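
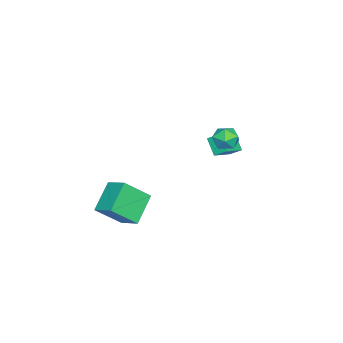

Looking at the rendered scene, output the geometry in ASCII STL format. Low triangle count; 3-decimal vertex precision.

solid 
facet normal -0.493 -0.501 0.712
outer loop
vertex -2.373 0.46 -0.346
vertex -3.748 0.88 -1.002
vertex -2.358 -0.216 -0.811
endloop
endfacet
facet normal 0.870 -0.266 0.415
outer loop
vertex -1.772 0.38 -1.658
vertex -2.373 0.46 -0.346
vertex -2.358 -0.216 -0.811
endloop
endfacet
facet normal -0.493 -0.501 0.712
outer loop
vertex -2.358 -0.216 -0.811
vertex -3.748 0.88 -1.002
vertex -3.733 0.204 -1.467
endloop
endfacet
facet normal 0.019 -0.824 -0.567
outer loop
vertex -3.733 0.204 -1.467
vertex -1.772 0.38 -1.658
vertex -2.358 -0.216 -0.811
endloop
endfacet
facet normal -0.019 0.824 0.567
outer loop
vertex -2.373 0.46 -0.346
vertex -3.162 1.476 -1.849
vertex -3.748 0.88 -1.002
endloop
endfacet
facet normal 0.870 -0.266 0.415
outer loop
vertex -1.787 1.056 -1.193
vertex -2.373 0.46 -0.346
vertex -1.772 0.38 -1.658
endloop
endfacet
facet normal -0.019 0.824 0.567
outer loop
vertex -1.787 1.056 -1.193
vertex -3.162 1.476 -1.849
vertex -2.373 0.46 -0.346
endloop
endfacet
facet normal -0.870 0.266 -0.415
outer loop
vertex -3.748 0.88 -1.002
vertex -3.162 1.476 -1.849
vertex -3.733 0.204 -1.467
endloop
endfacet
facet normal 0.019 -0.824 -0.567
outer loop
vertex -3.147 0.8 -2.314
vertex -1.772 0.38 -1.658
vertex -3.733 0.204 -1.467
endloop
endfacet
facet normal -0.870 0.266 -0.415
outer loop
vertex -3.733 0.204 -1.467
vertex -3.162 1.476 -1.849
vertex -3.147 0.8 -2.314
endloop
endfacet
facet normal 0.493 0.501 -0.712
outer loop
vertex -3.147 0.8 -2.314
vertex -1.787 1.056 -1.193
vertex -1.772 0.38 -1.658
endloop
endfacet
facet normal 0.493 0.501 -0.712
outer loop
vertex -3.162 1.476 -1.849
vertex -1.787 1.056 -1.193
vertex -3.147 0.8 -2.314
endloop
endfacet
facet normal -0.009 0.986 -0.164
outer loop
vertex -0.059 2.026 0.353
vertex -0.869 2.04 0.484
vertex -0.35 2.149 1.11
endloop
endfacet
facet normal 0.616 0.780 0.110
outer loop
vertex -0.059 2.026 0.353
vertex -0.35 2.149 1.11
vertex 0.295 1.656 0.993
endloop
endfacet
facet normal 0.898 0.292 -0.328
outer loop
vertex -0.059 2.026 0.353
vertex 0.295 1.656 0.993
vertex 0.175 1.242 0.295
endloop
endfacet
facet normal 0.448 0.198 -0.872
outer loop
vertex -0.059 2.026 0.353
vertex 0.175 1.242 0.295
vertex -0.544 1.48 -0.02
endloop
endfacet
facet normal -0.114 0.627 -0.770
outer loop
vertex -0.059 2.026 0.353
vertex -0.544 1.48 -0.02
vertex -0.869 2.04 0.484
endloop
endfacet
facet normal 0.489 0.464 0.739
outer loop
vertex 0.295 1.656 0.993
vertex -0.35 2.149 1.11
vertex -0.296 1.44 1.52
endloop
endfacet
facet normal -0.524 0.799 0.295
outer loop
vertex -0.35 2.149 1.11
vertex -0.869 2.04 0.484
vertex -1.015 1.678 1.205
endloop
endfacet
facet normal -0.693 0.217 -0.688
outer loop
vertex -0.869 2.04 0.484
vertex -0.544 1.48 -0.02
vertex -1.135 1.264 0.507
endloop
endfacet
facet normal 0.216 -0.476 -0.852
outer loop
vertex -0.544 1.48 -0.02
vertex 0.175 1.242 0.295
vertex -0.49 0.771 0.39
endloop
endfacet
facet normal 0.946 -0.323 0.029
outer loop
vertex 0.175 1.242 0.295
vertex 0.295 1.656 0.993
vertex 0.029 0.88 1.016
endloop
endfacet
facet normal -0.448 -0.198 0.872
outer loop
vertex -0.781 0.894 1.147
vertex -0.296 1.44 1.52
vertex -1.015 1.678 1.205
endloop
endfacet
facet normal -0.898 -0.292 0.328
outer loop
vertex -0.781 0.894 1.147
vertex -1.015 1.678 1.205
vertex -1.135 1.264 0.507
endloop
endfacet
facet normal -0.616 -0.780 -0.110
outer loop
vertex -0.781 0.894 1.147
vertex -1.135 1.264 0.507
vertex -0.49 0.771 0.39
endloop
endfacet
facet normal 0.009 -0.986 0.164
outer loop
vertex -0.781 0.894 1.147
vertex -0.49 0.771 0.39
vertex 0.029 0.88 1.016
endloop
endfacet
facet normal 0.114 -0.627 0.770
outer loop
vertex -0.781 0.894 1.147
vertex 0.029 0.88 1.016
vertex -0.296 1.44 1.52
endloop
endfacet
facet normal -0.216 0.476 0.852
outer loop
vertex -1.015 1.678 1.205
vertex -0.296 1.44 1.52
vertex -0.35 2.149 1.11
endloop
endfacet
facet normal -0.946 0.323 -0.029
outer loop
vertex -1.135 1.264 0.507
vertex -1.015 1.678 1.205
vertex -0.869 2.04 0.484
endloop
endfacet
facet normal -0.489 -0.464 -0.739
outer loop
vertex -0.49 0.771 0.39
vertex -1.135 1.264 0.507
vertex -0.544 1.48 -0.02
endloop
endfacet
facet normal 0.524 -0.799 -0.295
outer loop
vertex 0.029 0.88 1.016
vertex -0.49 0.771 0.39
vertex 0.175 1.242 0.295
endloop
endfacet
facet normal 0.693 -0.217 0.688
outer loop
vertex -0.296 1.44 1.52
vertex 0.029 0.88 1.016
vertex 0.295 1.656 0.993
endloop
endfacet
facet normal -0.798 0.078 0.598
outer loop
vertex 2.881 -3.782 -1.751
vertex 3.433 -2.664 -1.16
vertex 2.015 -2.667 -3.052
endloop
endfacet
facet normal -0.400 -0.810 -0.428
outer loop
vertex 3.547 -2.816 -4.2
vertex 2.881 -3.782 -1.751
vertex 2.015 -2.667 -3.052
endloop
endfacet
facet normal -0.798 0.078 0.598
outer loop
vertex 2.015 -2.667 -3.052
vertex 3.433 -2.664 -1.16
vertex 2.567 -1.549 -2.461
endloop
endfacet
facet normal -0.451 0.581 -0.677
outer loop
vertex 2.567 -1.549 -2.461
vertex 3.547 -2.816 -4.2
vertex 2.015 -2.667 -3.052
endloop
endfacet
facet normal 0.451 -0.581 0.677
outer loop
vertex 2.881 -3.782 -1.751
vertex 4.965 -2.813 -2.308
vertex 3.433 -2.664 -1.16
endloop
endfacet
facet normal -0.400 -0.810 -0.428
outer loop
vertex 4.413 -3.931 -2.899
vertex 2.881 -3.782 -1.751
vertex 3.547 -2.816 -4.2
endloop
endfacet
facet normal 0.451 -0.581 0.677
outer loop
vertex 4.413 -3.931 -2.899
vertex 4.965 -2.813 -2.308
vertex 2.881 -3.782 -1.751
endloop
endfacet
facet normal 0.400 0.810 0.428
outer loop
vertex 3.433 -2.664 -1.16
vertex 4.965 -2.813 -2.308
vertex 2.567 -1.549 -2.461
endloop
endfacet
facet normal -0.451 0.581 -0.677
outer loop
vertex 4.099 -1.698 -3.609
vertex 3.547 -2.816 -4.2
vertex 2.567 -1.549 -2.461
endloop
endfacet
facet normal 0.400 0.810 0.428
outer loop
vertex 2.567 -1.549 -2.461
vertex 4.965 -2.813 -2.308
vertex 4.099 -1.698 -3.609
endloop
endfacet
facet normal 0.798 -0.078 -0.598
outer loop
vertex 4.099 -1.698 -3.609
vertex 4.413 -3.931 -2.899
vertex 3.547 -2.816 -4.2
endloop
endfacet
facet normal 0.798 -0.078 -0.598
outer loop
vertex 4.965 -2.813 -2.308
vertex 4.413 -3.931 -2.899
vertex 4.099 -1.698 -3.609
endloop
endfacet

endsolid


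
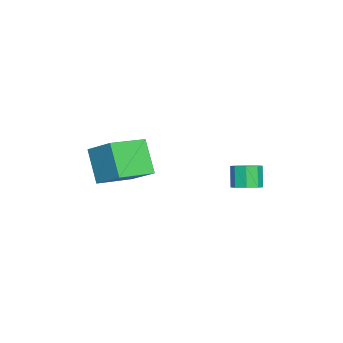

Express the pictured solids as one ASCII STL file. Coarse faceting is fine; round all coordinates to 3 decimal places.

solid 
facet normal 0.460 0.115 -0.880
outer loop
vertex -0.802 0.305 -1.488
vertex -1.269 0.68 -1.683
vertex -0.721 0.769 -1.385
endloop
endfacet
facet normal 0.872 -0.246 0.423
outer loop
vertex -0.802 0.305 -1.488
vertex -0.721 0.769 -1.385
vertex -1.284 0.185 -0.563
endloop
endfacet
facet normal 0.872 -0.246 0.423
outer loop
vertex -1.284 0.185 -0.563
vertex -0.721 0.769 -1.385
vertex -1.203 0.649 -0.46
endloop
endfacet
facet normal -0.459 -0.115 0.881
outer loop
vertex -1.284 0.185 -0.563
vertex -1.203 0.649 -0.46
vertex -1.751 0.56 -0.757
endloop
endfacet
facet normal 0.460 0.114 -0.880
outer loop
vertex -0.721 0.769 -1.385
vertex -1.269 0.68 -1.683
vertex -0.961 1.181 -1.457
endloop
endfacet
facet normal 0.736 0.507 0.449
outer loop
vertex -0.721 0.769 -1.385
vertex -0.961 1.181 -1.457
vertex -1.203 0.649 -0.46
endloop
endfacet
facet normal 0.737 0.506 0.449
outer loop
vertex -1.203 0.649 -0.46
vertex -0.961 1.181 -1.457
vertex -1.442 1.061 -0.532
endloop
endfacet
facet normal -0.459 -0.112 0.881
outer loop
vertex -1.203 0.649 -0.46
vertex -1.442 1.061 -0.532
vertex -1.751 0.56 -0.757
endloop
endfacet
facet normal 0.460 0.114 -0.880
outer loop
vertex -0.961 1.181 -1.457
vertex -1.269 0.68 -1.683
vertex -1.381 1.3 -1.661
endloop
endfacet
facet normal 0.169 0.962 0.213
outer loop
vertex -0.961 1.181 -1.457
vertex -1.381 1.3 -1.661
vertex -1.442 1.061 -0.532
endloop
endfacet
facet normal 0.169 0.962 0.213
outer loop
vertex -1.442 1.061 -0.532
vertex -1.381 1.3 -1.661
vertex -1.863 1.18 -0.735
endloop
endfacet
facet normal -0.457 -0.114 0.882
outer loop
vertex -1.442 1.061 -0.532
vertex -1.863 1.18 -0.735
vertex -1.751 0.56 -0.757
endloop
endfacet
facet normal 0.458 0.114 -0.882
outer loop
vertex -1.381 1.3 -1.661
vertex -1.269 0.68 -1.683
vertex -1.736 1.055 -1.877
endloop
endfacet
facet normal -0.499 0.854 -0.149
outer loop
vertex -1.381 1.3 -1.661
vertex -1.736 1.055 -1.877
vertex -1.863 1.18 -0.735
endloop
endfacet
facet normal -0.498 0.854 -0.149
outer loop
vertex -1.863 1.18 -0.735
vertex -1.736 1.055 -1.877
vertex -2.218 0.935 -0.952
endloop
endfacet
facet normal -0.460 -0.114 0.881
outer loop
vertex -1.863 1.18 -0.735
vertex -2.218 0.935 -0.952
vertex -1.751 0.56 -0.757
endloop
endfacet
facet normal 0.459 0.115 -0.881
outer loop
vertex -1.736 1.055 -1.877
vertex -1.269 0.68 -1.683
vertex -1.817 0.591 -1.98
endloop
endfacet
facet normal -0.872 0.246 -0.423
outer loop
vertex -1.736 1.055 -1.877
vertex -1.817 0.591 -1.98
vertex -2.218 0.935 -0.952
endloop
endfacet
facet normal -0.872 0.246 -0.423
outer loop
vertex -2.218 0.935 -0.952
vertex -1.817 0.591 -1.98
vertex -2.299 0.471 -1.055
endloop
endfacet
facet normal -0.460 -0.115 0.880
outer loop
vertex -2.218 0.935 -0.952
vertex -2.299 0.471 -1.055
vertex -1.751 0.56 -0.757
endloop
endfacet
facet normal 0.459 0.112 -0.881
outer loop
vertex -1.817 0.591 -1.98
vertex -1.269 0.68 -1.683
vertex -1.578 0.179 -1.908
endloop
endfacet
facet normal -0.736 -0.506 -0.449
outer loop
vertex -1.817 0.591 -1.98
vertex -1.578 0.179 -1.908
vertex -2.299 0.471 -1.055
endloop
endfacet
facet normal -0.736 -0.507 -0.449
outer loop
vertex -2.299 0.471 -1.055
vertex -1.578 0.179 -1.908
vertex -2.059 0.059 -0.983
endloop
endfacet
facet normal -0.460 -0.114 0.880
outer loop
vertex -2.299 0.471 -1.055
vertex -2.059 0.059 -0.983
vertex -1.751 0.56 -0.757
endloop
endfacet
facet normal 0.457 0.114 -0.882
outer loop
vertex -1.578 0.179 -1.908
vertex -1.269 0.68 -1.683
vertex -1.157 0.06 -1.705
endloop
endfacet
facet normal -0.169 -0.962 -0.213
outer loop
vertex -1.578 0.179 -1.908
vertex -1.157 0.06 -1.705
vertex -2.059 0.059 -0.983
endloop
endfacet
facet normal -0.169 -0.962 -0.213
outer loop
vertex -2.059 0.059 -0.983
vertex -1.157 0.06 -1.705
vertex -1.639 -0.06 -0.779
endloop
endfacet
facet normal -0.460 -0.114 0.880
outer loop
vertex -2.059 0.059 -0.983
vertex -1.639 -0.06 -0.779
vertex -1.751 0.56 -0.757
endloop
endfacet
facet normal 0.460 0.114 -0.881
outer loop
vertex -1.157 0.06 -1.705
vertex -1.269 0.68 -1.683
vertex -0.802 0.305 -1.488
endloop
endfacet
facet normal 0.498 -0.854 0.149
outer loop
vertex -1.157 0.06 -1.705
vertex -0.802 0.305 -1.488
vertex -1.639 -0.06 -0.779
endloop
endfacet
facet normal 0.499 -0.854 0.149
outer loop
vertex -1.639 -0.06 -0.779
vertex -0.802 0.305 -1.488
vertex -1.284 0.185 -0.563
endloop
endfacet
facet normal -0.458 -0.114 0.882
outer loop
vertex -1.639 -0.06 -0.779
vertex -1.284 0.185 -0.563
vertex -1.751 0.56 -0.757
endloop
endfacet
facet normal -0.760 0.618 -0.202
outer loop
vertex 2.012 -2.564 2.353
vertex 2.801 -2.023 1.034
vertex 1.384 -3.598 1.554
endloop
endfacet
facet normal -0.484 -0.332 0.810
outer loop
vertex 2.639 -4.617 1.886
vertex 2.012 -2.564 2.353
vertex 1.384 -3.598 1.554
endloop
endfacet
facet normal -0.760 0.618 -0.201
outer loop
vertex 1.384 -3.598 1.554
vertex 2.801 -2.023 1.034
vertex 2.173 -3.057 0.234
endloop
endfacet
facet normal -0.433 -0.713 -0.551
outer loop
vertex 2.173 -3.057 0.234
vertex 2.639 -4.617 1.886
vertex 1.384 -3.598 1.554
endloop
endfacet
facet normal 0.433 0.713 0.551
outer loop
vertex 2.012 -2.564 2.353
vertex 4.056 -3.042 1.366
vertex 2.801 -2.023 1.034
endloop
endfacet
facet normal -0.484 -0.332 0.809
outer loop
vertex 3.267 -3.583 2.686
vertex 2.012 -2.564 2.353
vertex 2.639 -4.617 1.886
endloop
endfacet
facet normal 0.433 0.713 0.551
outer loop
vertex 3.267 -3.583 2.686
vertex 4.056 -3.042 1.366
vertex 2.012 -2.564 2.353
endloop
endfacet
facet normal 0.484 0.332 -0.809
outer loop
vertex 2.801 -2.023 1.034
vertex 4.056 -3.042 1.366
vertex 2.173 -3.057 0.234
endloop
endfacet
facet normal -0.433 -0.713 -0.551
outer loop
vertex 3.428 -4.076 0.567
vertex 2.639 -4.617 1.886
vertex 2.173 -3.057 0.234
endloop
endfacet
facet normal 0.484 0.332 -0.810
outer loop
vertex 2.173 -3.057 0.234
vertex 4.056 -3.042 1.366
vertex 3.428 -4.076 0.567
endloop
endfacet
facet normal 0.760 -0.618 0.201
outer loop
vertex 3.428 -4.076 0.567
vertex 3.267 -3.583 2.686
vertex 2.639 -4.617 1.886
endloop
endfacet
facet normal 0.760 -0.617 0.201
outer loop
vertex 4.056 -3.042 1.366
vertex 3.267 -3.583 2.686
vertex 3.428 -4.076 0.567
endloop
endfacet

endsolid


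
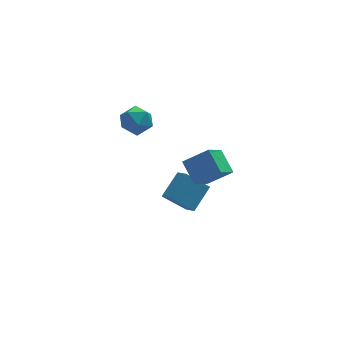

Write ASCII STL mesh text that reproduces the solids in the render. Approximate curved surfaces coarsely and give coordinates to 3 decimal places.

solid 
facet normal -0.620 -0.558 -0.552
outer loop
vertex 1.192 2.985 -3.429
vertex 0.918 3.805 -3.951
vertex 2.466 2.69 -4.562
endloop
endfacet
facet normal 0.271 -0.812 0.517
outer loop
vertex 3.582 3.695 -3.569
vertex 1.192 2.985 -3.429
vertex 2.466 2.69 -4.562
endloop
endfacet
facet normal -0.620 -0.558 -0.552
outer loop
vertex 2.466 2.69 -4.562
vertex 0.918 3.805 -3.951
vertex 2.192 3.51 -5.084
endloop
endfacet
facet normal 0.736 -0.171 -0.655
outer loop
vertex 2.192 3.51 -5.084
vertex 3.582 3.695 -3.569
vertex 2.466 2.69 -4.562
endloop
endfacet
facet normal -0.736 0.171 0.655
outer loop
vertex 1.192 2.985 -3.429
vertex 2.034 4.81 -2.958
vertex 0.918 3.805 -3.951
endloop
endfacet
facet normal 0.271 -0.812 0.517
outer loop
vertex 2.308 3.99 -2.436
vertex 1.192 2.985 -3.429
vertex 3.582 3.695 -3.569
endloop
endfacet
facet normal -0.736 0.171 0.655
outer loop
vertex 2.308 3.99 -2.436
vertex 2.034 4.81 -2.958
vertex 1.192 2.985 -3.429
endloop
endfacet
facet normal -0.271 0.812 -0.517
outer loop
vertex 0.918 3.805 -3.951
vertex 2.034 4.81 -2.958
vertex 2.192 3.51 -5.084
endloop
endfacet
facet normal 0.736 -0.171 -0.655
outer loop
vertex 3.308 4.515 -4.091
vertex 3.582 3.695 -3.569
vertex 2.192 3.51 -5.084
endloop
endfacet
facet normal -0.271 0.812 -0.517
outer loop
vertex 2.192 3.51 -5.084
vertex 2.034 4.81 -2.958
vertex 3.308 4.515 -4.091
endloop
endfacet
facet normal 0.620 0.558 0.552
outer loop
vertex 3.308 4.515 -4.091
vertex 2.308 3.99 -2.436
vertex 3.582 3.695 -3.569
endloop
endfacet
facet normal 0.620 0.558 0.552
outer loop
vertex 2.034 4.81 -2.958
vertex 2.308 3.99 -2.436
vertex 3.308 4.515 -4.091
endloop
endfacet
facet normal -0.789 0.186 -0.586
outer loop
vertex 1.691 2.26 0.176
vertex 2.62 3.177 -0.784
vertex 2.039 0.999 -0.692
endloop
endfacet
facet normal -0.573 -0.566 0.592
outer loop
vertex 3.38 0.683 0.304
vertex 1.691 2.26 0.176
vertex 2.039 0.999 -0.692
endloop
endfacet
facet normal -0.789 0.186 -0.586
outer loop
vertex 2.039 0.999 -0.692
vertex 2.62 3.177 -0.784
vertex 2.968 1.916 -1.652
endloop
endfacet
facet normal 0.221 -0.803 -0.553
outer loop
vertex 2.968 1.916 -1.652
vertex 3.38 0.683 0.304
vertex 2.039 0.999 -0.692
endloop
endfacet
facet normal -0.221 0.803 0.553
outer loop
vertex 1.691 2.26 0.176
vertex 3.961 2.861 0.212
vertex 2.62 3.177 -0.784
endloop
endfacet
facet normal -0.573 -0.566 0.592
outer loop
vertex 3.032 1.944 1.172
vertex 1.691 2.26 0.176
vertex 3.38 0.683 0.304
endloop
endfacet
facet normal -0.221 0.803 0.553
outer loop
vertex 3.032 1.944 1.172
vertex 3.961 2.861 0.212
vertex 1.691 2.26 0.176
endloop
endfacet
facet normal 0.573 0.566 -0.592
outer loop
vertex 2.62 3.177 -0.784
vertex 3.961 2.861 0.212
vertex 2.968 1.916 -1.652
endloop
endfacet
facet normal 0.221 -0.803 -0.553
outer loop
vertex 4.309 1.6 -0.656
vertex 3.38 0.683 0.304
vertex 2.968 1.916 -1.652
endloop
endfacet
facet normal 0.573 0.566 -0.592
outer loop
vertex 2.968 1.916 -1.652
vertex 3.961 2.861 0.212
vertex 4.309 1.6 -0.656
endloop
endfacet
facet normal 0.789 -0.186 0.586
outer loop
vertex 4.309 1.6 -0.656
vertex 3.032 1.944 1.172
vertex 3.38 0.683 0.304
endloop
endfacet
facet normal 0.789 -0.186 0.586
outer loop
vertex 3.961 2.861 0.212
vertex 3.032 1.944 1.172
vertex 4.309 1.6 -0.656
endloop
endfacet
facet normal -0.488 0.534 0.691
outer loop
vertex -1.249 4.058 3.121
vertex -0.979 3.39 3.828
vertex -0.387 4.184 3.632
endloop
endfacet
facet normal -0.241 0.955 0.171
outer loop
vertex -1.249 4.058 3.121
vertex -0.387 4.184 3.632
vertex -0.414 4.355 2.637
endloop
endfacet
facet normal -0.518 0.730 -0.446
outer loop
vertex -1.249 4.058 3.121
vertex -0.414 4.355 2.637
vertex -1.023 3.667 2.219
endloop
endfacet
facet normal -0.936 0.168 -0.308
outer loop
vertex -1.249 4.058 3.121
vertex -1.023 3.667 2.219
vertex -1.372 3.071 2.955
endloop
endfacet
facet normal -0.917 0.048 0.395
outer loop
vertex -1.249 4.058 3.121
vertex -1.372 3.071 2.955
vertex -0.979 3.39 3.828
endloop
endfacet
facet normal 0.468 0.873 0.137
outer loop
vertex -0.414 4.355 2.637
vertex -0.387 4.184 3.632
vertex 0.372 3.869 3.045
endloop
endfacet
facet normal 0.068 0.191 0.979
outer loop
vertex -0.387 4.184 3.632
vertex -0.979 3.39 3.828
vertex 0.023 3.273 3.781
endloop
endfacet
facet normal -0.628 -0.596 0.500
outer loop
vertex -0.979 3.39 3.828
vertex -1.372 3.071 2.955
vertex -0.586 2.585 3.363
endloop
endfacet
facet normal -0.659 -0.401 -0.637
outer loop
vertex -1.372 3.071 2.955
vertex -1.023 3.667 2.219
vertex -0.613 2.756 2.368
endloop
endfacet
facet normal 0.019 0.507 -0.862
outer loop
vertex -1.023 3.667 2.219
vertex -0.414 4.355 2.637
vertex -0.021 3.55 2.172
endloop
endfacet
facet normal 0.936 -0.168 0.308
outer loop
vertex 0.249 2.882 2.879
vertex 0.372 3.869 3.045
vertex 0.023 3.273 3.781
endloop
endfacet
facet normal 0.518 -0.730 0.446
outer loop
vertex 0.249 2.882 2.879
vertex 0.023 3.273 3.781
vertex -0.586 2.585 3.363
endloop
endfacet
facet normal 0.241 -0.955 -0.171
outer loop
vertex 0.249 2.882 2.879
vertex -0.586 2.585 3.363
vertex -0.613 2.756 2.368
endloop
endfacet
facet normal 0.488 -0.534 -0.691
outer loop
vertex 0.249 2.882 2.879
vertex -0.613 2.756 2.368
vertex -0.021 3.55 2.172
endloop
endfacet
facet normal 0.917 -0.048 -0.395
outer loop
vertex 0.249 2.882 2.879
vertex -0.021 3.55 2.172
vertex 0.372 3.869 3.045
endloop
endfacet
facet normal 0.659 0.401 0.637
outer loop
vertex 0.023 3.273 3.781
vertex 0.372 3.869 3.045
vertex -0.387 4.184 3.632
endloop
endfacet
facet normal -0.019 -0.507 0.862
outer loop
vertex -0.586 2.585 3.363
vertex 0.023 3.273 3.781
vertex -0.979 3.39 3.828
endloop
endfacet
facet normal -0.468 -0.873 -0.137
outer loop
vertex -0.613 2.756 2.368
vertex -0.586 2.585 3.363
vertex -1.372 3.071 2.955
endloop
endfacet
facet normal -0.068 -0.191 -0.979
outer loop
vertex -0.021 3.55 2.172
vertex -0.613 2.756 2.368
vertex -1.023 3.667 2.219
endloop
endfacet
facet normal 0.628 0.596 -0.500
outer loop
vertex 0.372 3.869 3.045
vertex -0.021 3.55 2.172
vertex -0.414 4.355 2.637
endloop
endfacet

endsolid


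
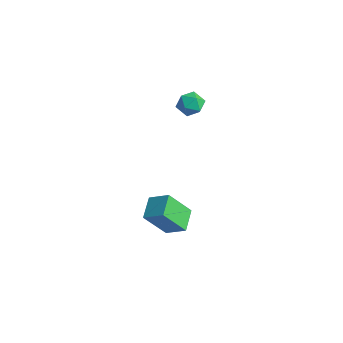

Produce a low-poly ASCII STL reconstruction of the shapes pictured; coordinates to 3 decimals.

solid 
facet normal 0.254 0.637 0.728
outer loop
vertex 0.427 1.391 2.526
vertex -0.205 1.183 2.928
vertex 0.464 0.8 3.03
endloop
endfacet
facet normal 0.833 0.388 0.394
outer loop
vertex 0.427 1.391 2.526
vertex 0.464 0.8 3.03
vertex 0.817 0.744 2.339
endloop
endfacet
facet normal 0.777 0.554 -0.297
outer loop
vertex 0.427 1.391 2.526
vertex 0.817 0.744 2.339
vertex 0.366 1.093 1.81
endloop
endfacet
facet normal 0.163 0.906 -0.391
outer loop
vertex 0.427 1.391 2.526
vertex 0.366 1.093 1.81
vertex -0.266 1.364 2.174
endloop
endfacet
facet normal -0.161 0.957 0.243
outer loop
vertex 0.427 1.391 2.526
vertex -0.266 1.364 2.174
vertex -0.205 1.183 2.928
endloop
endfacet
facet normal 0.832 -0.322 0.451
outer loop
vertex 0.817 0.744 2.339
vertex 0.464 0.8 3.03
vertex 0.426 0.136 2.626
endloop
endfacet
facet normal -0.106 0.079 0.991
outer loop
vertex 0.464 0.8 3.03
vertex -0.205 1.183 2.928
vertex -0.206 0.407 2.99
endloop
endfacet
facet normal -0.776 0.596 0.206
outer loop
vertex -0.205 1.183 2.928
vertex -0.266 1.364 2.174
vertex -0.657 0.756 2.461
endloop
endfacet
facet normal -0.252 0.513 -0.820
outer loop
vertex -0.266 1.364 2.174
vertex 0.366 1.093 1.81
vertex -0.304 0.7 1.77
endloop
endfacet
facet normal 0.742 -0.054 -0.668
outer loop
vertex 0.366 1.093 1.81
vertex 0.817 0.744 2.339
vertex 0.365 0.317 1.872
endloop
endfacet
facet normal -0.163 -0.906 0.391
outer loop
vertex -0.267 0.109 2.274
vertex 0.426 0.136 2.626
vertex -0.206 0.407 2.99
endloop
endfacet
facet normal -0.777 -0.554 0.297
outer loop
vertex -0.267 0.109 2.274
vertex -0.206 0.407 2.99
vertex -0.657 0.756 2.461
endloop
endfacet
facet normal -0.833 -0.388 -0.394
outer loop
vertex -0.267 0.109 2.274
vertex -0.657 0.756 2.461
vertex -0.304 0.7 1.77
endloop
endfacet
facet normal -0.254 -0.637 -0.728
outer loop
vertex -0.267 0.109 2.274
vertex -0.304 0.7 1.77
vertex 0.365 0.317 1.872
endloop
endfacet
facet normal 0.161 -0.957 -0.243
outer loop
vertex -0.267 0.109 2.274
vertex 0.365 0.317 1.872
vertex 0.426 0.136 2.626
endloop
endfacet
facet normal 0.252 -0.513 0.820
outer loop
vertex -0.206 0.407 2.99
vertex 0.426 0.136 2.626
vertex 0.464 0.8 3.03
endloop
endfacet
facet normal -0.742 0.054 0.668
outer loop
vertex -0.657 0.756 2.461
vertex -0.206 0.407 2.99
vertex -0.205 1.183 2.928
endloop
endfacet
facet normal -0.832 0.322 -0.451
outer loop
vertex -0.304 0.7 1.77
vertex -0.657 0.756 2.461
vertex -0.266 1.364 2.174
endloop
endfacet
facet normal 0.106 -0.079 -0.991
outer loop
vertex 0.365 0.317 1.872
vertex -0.304 0.7 1.77
vertex 0.366 1.093 1.81
endloop
endfacet
facet normal 0.776 -0.596 -0.206
outer loop
vertex 0.426 0.136 2.626
vertex 0.365 0.317 1.872
vertex 0.817 0.744 2.339
endloop
endfacet
facet normal -0.773 -0.396 -0.495
outer loop
vertex 1.183 -3.003 -3.56
vertex 0.398 -2.047 -3.099
vertex 1.598 -1.936 -5.064
endloop
endfacet
facet normal 0.594 -0.724 -0.350
outer loop
vertex 2.542 -1.453 -4.461
vertex 1.183 -3.003 -3.56
vertex 1.598 -1.936 -5.064
endloop
endfacet
facet normal -0.773 -0.396 -0.495
outer loop
vertex 1.598 -1.936 -5.064
vertex 0.398 -2.047 -3.099
vertex 0.813 -0.98 -4.603
endloop
endfacet
facet normal 0.220 0.564 -0.796
outer loop
vertex 0.813 -0.98 -4.603
vertex 2.542 -1.453 -4.461
vertex 1.598 -1.936 -5.064
endloop
endfacet
facet normal -0.220 -0.564 0.796
outer loop
vertex 1.183 -3.003 -3.56
vertex 1.342 -1.564 -2.496
vertex 0.398 -2.047 -3.099
endloop
endfacet
facet normal 0.594 -0.724 -0.350
outer loop
vertex 2.127 -2.52 -2.957
vertex 1.183 -3.003 -3.56
vertex 2.542 -1.453 -4.461
endloop
endfacet
facet normal -0.220 -0.564 0.796
outer loop
vertex 2.127 -2.52 -2.957
vertex 1.342 -1.564 -2.496
vertex 1.183 -3.003 -3.56
endloop
endfacet
facet normal -0.594 0.724 0.350
outer loop
vertex 0.398 -2.047 -3.099
vertex 1.342 -1.564 -2.496
vertex 0.813 -0.98 -4.603
endloop
endfacet
facet normal 0.220 0.564 -0.796
outer loop
vertex 1.757 -0.497 -4.0
vertex 2.542 -1.453 -4.461
vertex 0.813 -0.98 -4.603
endloop
endfacet
facet normal -0.594 0.724 0.350
outer loop
vertex 0.813 -0.98 -4.603
vertex 1.342 -1.564 -2.496
vertex 1.757 -0.497 -4.0
endloop
endfacet
facet normal 0.773 0.396 0.495
outer loop
vertex 1.757 -0.497 -4.0
vertex 2.127 -2.52 -2.957
vertex 2.542 -1.453 -4.461
endloop
endfacet
facet normal 0.773 0.396 0.495
outer loop
vertex 1.342 -1.564 -2.496
vertex 2.127 -2.52 -2.957
vertex 1.757 -0.497 -4.0
endloop
endfacet

endsolid


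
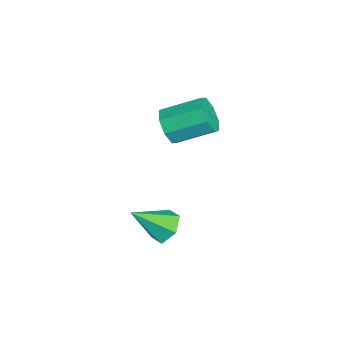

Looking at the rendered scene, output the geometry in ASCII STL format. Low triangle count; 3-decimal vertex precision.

solid 
facet normal -0.015 -0.904 -0.427
outer loop
vertex -1.161 1.042 -2.408
vertex -1.443 0.703 -1.681
vertex -1.811 1.036 -2.372
endloop
endfacet
facet normal -0.054 0.427 -0.903
outer loop
vertex -1.161 1.042 -2.408
vertex -1.811 1.036 -2.372
vertex -1.135 2.615 -1.666
endloop
endfacet
facet normal -0.055 0.427 -0.902
outer loop
vertex -1.135 2.615 -1.666
vertex -1.811 1.036 -2.372
vertex -1.784 2.609 -1.629
endloop
endfacet
facet normal 0.016 0.904 0.427
outer loop
vertex -1.135 2.615 -1.666
vertex -1.784 2.609 -1.629
vertex -1.417 2.277 -0.939
endloop
endfacet
facet normal -0.016 -0.904 -0.427
outer loop
vertex -1.811 1.036 -2.372
vertex -1.443 0.703 -1.681
vertex -2.245 0.835 -1.931
endloop
endfacet
facet normal -0.745 0.295 -0.598
outer loop
vertex -1.811 1.036 -2.372
vertex -2.245 0.835 -1.931
vertex -1.784 2.609 -1.629
endloop
endfacet
facet normal -0.745 0.295 -0.598
outer loop
vertex -1.784 2.609 -1.629
vertex -2.245 0.835 -1.931
vertex -2.218 2.408 -1.188
endloop
endfacet
facet normal 0.015 0.904 0.427
outer loop
vertex -1.784 2.609 -1.629
vertex -2.218 2.408 -1.188
vertex -1.417 2.277 -0.939
endloop
endfacet
facet normal -0.016 -0.904 -0.427
outer loop
vertex -2.245 0.835 -1.931
vertex -1.443 0.703 -1.681
vertex -2.21 0.557 -1.344
endloop
endfacet
facet normal -0.998 -0.009 0.055
outer loop
vertex -2.245 0.835 -1.931
vertex -2.21 0.557 -1.344
vertex -2.218 2.408 -1.188
endloop
endfacet
facet normal -0.998 -0.009 0.055
outer loop
vertex -2.218 2.408 -1.188
vertex -2.21 0.557 -1.344
vertex -2.183 2.13 -0.601
endloop
endfacet
facet normal 0.015 0.904 0.427
outer loop
vertex -2.218 2.408 -1.188
vertex -2.183 2.13 -0.601
vertex -1.417 2.277 -0.939
endloop
endfacet
facet normal -0.015 -0.904 -0.426
outer loop
vertex -2.21 0.557 -1.344
vertex -1.443 0.703 -1.681
vertex -1.725 0.365 -0.954
endloop
endfacet
facet normal -0.667 -0.309 0.678
outer loop
vertex -2.21 0.557 -1.344
vertex -1.725 0.365 -0.954
vertex -2.183 2.13 -0.601
endloop
endfacet
facet normal -0.667 -0.309 0.678
outer loop
vertex -2.183 2.13 -0.601
vertex -1.725 0.365 -0.954
vertex -1.699 1.938 -0.212
endloop
endfacet
facet normal 0.015 0.904 0.427
outer loop
vertex -2.183 2.13 -0.601
vertex -1.699 1.938 -0.212
vertex -1.417 2.277 -0.939
endloop
endfacet
facet normal -0.016 -0.904 -0.427
outer loop
vertex -1.725 0.365 -0.954
vertex -1.443 0.703 -1.681
vertex -1.076 0.371 -0.991
endloop
endfacet
facet normal 0.055 -0.427 0.903
outer loop
vertex -1.725 0.365 -0.954
vertex -1.076 0.371 -0.991
vertex -1.699 1.938 -0.212
endloop
endfacet
facet normal 0.054 -0.427 0.903
outer loop
vertex -1.699 1.938 -0.212
vertex -1.076 0.371 -0.991
vertex -1.049 1.944 -0.248
endloop
endfacet
facet normal 0.015 0.904 0.427
outer loop
vertex -1.699 1.938 -0.212
vertex -1.049 1.944 -0.248
vertex -1.417 2.277 -0.939
endloop
endfacet
facet normal -0.015 -0.904 -0.427
outer loop
vertex -1.076 0.371 -0.991
vertex -1.443 0.703 -1.681
vertex -0.642 0.572 -1.432
endloop
endfacet
facet normal 0.745 -0.295 0.598
outer loop
vertex -1.076 0.371 -0.991
vertex -0.642 0.572 -1.432
vertex -1.049 1.944 -0.248
endloop
endfacet
facet normal 0.745 -0.295 0.598
outer loop
vertex -1.049 1.944 -0.248
vertex -0.642 0.572 -1.432
vertex -0.615 2.145 -0.689
endloop
endfacet
facet normal 0.016 0.904 0.427
outer loop
vertex -1.049 1.944 -0.248
vertex -0.615 2.145 -0.689
vertex -1.417 2.277 -0.939
endloop
endfacet
facet normal -0.015 -0.904 -0.427
outer loop
vertex -0.642 0.572 -1.432
vertex -1.443 0.703 -1.681
vertex -0.677 0.85 -2.019
endloop
endfacet
facet normal 0.998 0.009 -0.055
outer loop
vertex -0.642 0.572 -1.432
vertex -0.677 0.85 -2.019
vertex -0.615 2.145 -0.689
endloop
endfacet
facet normal 0.998 0.009 -0.055
outer loop
vertex -0.615 2.145 -0.689
vertex -0.677 0.85 -2.019
vertex -0.65 2.423 -1.276
endloop
endfacet
facet normal 0.016 0.904 0.427
outer loop
vertex -0.615 2.145 -0.689
vertex -0.65 2.423 -1.276
vertex -1.417 2.277 -0.939
endloop
endfacet
facet normal -0.015 -0.904 -0.427
outer loop
vertex -0.677 0.85 -2.019
vertex -1.443 0.703 -1.681
vertex -1.161 1.042 -2.408
endloop
endfacet
facet normal 0.667 0.309 -0.678
outer loop
vertex -0.677 0.85 -2.019
vertex -1.161 1.042 -2.408
vertex -0.65 2.423 -1.276
endloop
endfacet
facet normal 0.667 0.309 -0.678
outer loop
vertex -0.65 2.423 -1.276
vertex -1.161 1.042 -2.408
vertex -1.135 2.615 -1.666
endloop
endfacet
facet normal 0.015 0.904 0.426
outer loop
vertex -0.65 2.423 -1.276
vertex -1.135 2.615 -1.666
vertex -1.417 2.277 -0.939
endloop
endfacet
facet normal -0.170 0.740 -0.650
outer loop
vertex 3.86 0.995 -3.129
vertex 3.228 0.632 -3.377
vertex 3.18 1.133 -2.794
endloop
endfacet
facet normal 0.470 0.329 0.819
outer loop
vertex 3.86 0.995 -3.129
vertex 3.18 1.133 -2.794
vertex 3.512 -0.612 -2.283
endloop
endfacet
facet normal -0.170 0.740 -0.650
outer loop
vertex 3.18 1.133 -2.794
vertex 3.228 0.632 -3.377
vertex 2.548 0.77 -3.042
endloop
endfacet
facet normal -0.444 0.173 0.879
outer loop
vertex 3.18 1.133 -2.794
vertex 2.548 0.77 -3.042
vertex 3.512 -0.612 -2.283
endloop
endfacet
facet normal -0.170 0.741 -0.650
outer loop
vertex 2.548 0.77 -3.042
vertex 3.228 0.632 -3.377
vertex 2.595 0.269 -3.625
endloop
endfacet
facet normal -0.852 -0.429 0.300
outer loop
vertex 2.548 0.77 -3.042
vertex 2.595 0.269 -3.625
vertex 3.512 -0.612 -2.283
endloop
endfacet
facet normal -0.169 0.740 -0.652
outer loop
vertex 2.595 0.269 -3.625
vertex 3.228 0.632 -3.377
vertex 3.275 0.13 -3.959
endloop
endfacet
facet normal -0.345 -0.875 -0.339
outer loop
vertex 2.595 0.269 -3.625
vertex 3.275 0.13 -3.959
vertex 3.512 -0.612 -2.283
endloop
endfacet
facet normal -0.169 0.740 -0.652
outer loop
vertex 3.275 0.13 -3.959
vertex 3.228 0.632 -3.377
vertex 3.907 0.493 -3.711
endloop
endfacet
facet normal 0.569 -0.719 -0.399
outer loop
vertex 3.275 0.13 -3.959
vertex 3.907 0.493 -3.711
vertex 3.512 -0.612 -2.283
endloop
endfacet
facet normal -0.169 0.740 -0.652
outer loop
vertex 3.907 0.493 -3.711
vertex 3.228 0.632 -3.377
vertex 3.86 0.995 -3.129
endloop
endfacet
facet normal 0.977 -0.117 0.180
outer loop
vertex 3.907 0.493 -3.711
vertex 3.86 0.995 -3.129
vertex 3.512 -0.612 -2.283
endloop
endfacet

endsolid


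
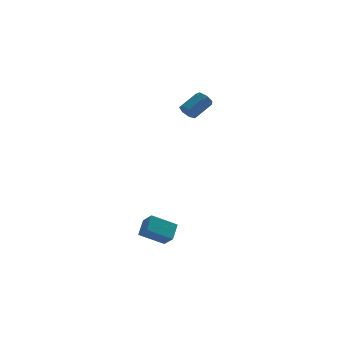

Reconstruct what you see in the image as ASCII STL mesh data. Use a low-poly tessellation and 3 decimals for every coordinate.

solid 
facet normal -0.710 -0.460 -0.533
outer loop
vertex 0.975 3.351 2.259
vertex 0.603 3.455 2.665
vertex 0.733 3.77 2.22
endloop
endfacet
facet normal 0.497 0.209 -0.842
outer loop
vertex 0.975 3.351 2.259
vertex 0.733 3.77 2.22
vertex 1.948 3.981 2.99
endloop
endfacet
facet normal 0.497 0.209 -0.842
outer loop
vertex 1.948 3.981 2.99
vertex 0.733 3.77 2.22
vertex 1.706 4.4 2.951
endloop
endfacet
facet normal 0.710 0.460 0.533
outer loop
vertex 1.948 3.981 2.99
vertex 1.706 4.4 2.951
vertex 1.577 4.085 3.395
endloop
endfacet
facet normal -0.710 -0.460 -0.533
outer loop
vertex 0.733 3.77 2.22
vertex 0.603 3.455 2.665
vertex 0.393 3.952 2.516
endloop
endfacet
facet normal -0.080 0.805 -0.587
outer loop
vertex 0.733 3.77 2.22
vertex 0.393 3.952 2.516
vertex 1.706 4.4 2.951
endloop
endfacet
facet normal -0.080 0.805 -0.587
outer loop
vertex 1.706 4.4 2.951
vertex 0.393 3.952 2.516
vertex 1.366 4.582 3.247
endloop
endfacet
facet normal 0.710 0.460 0.533
outer loop
vertex 1.706 4.4 2.951
vertex 1.366 4.582 3.247
vertex 1.577 4.085 3.395
endloop
endfacet
facet normal -0.711 -0.460 -0.532
outer loop
vertex 0.393 3.952 2.516
vertex 0.603 3.455 2.665
vertex 0.212 3.76 2.924
endloop
endfacet
facet normal -0.597 0.795 0.109
outer loop
vertex 0.393 3.952 2.516
vertex 0.212 3.76 2.924
vertex 1.366 4.582 3.247
endloop
endfacet
facet normal -0.597 0.795 0.110
outer loop
vertex 1.366 4.582 3.247
vertex 0.212 3.76 2.924
vertex 1.185 4.39 3.654
endloop
endfacet
facet normal 0.710 0.460 0.533
outer loop
vertex 1.366 4.582 3.247
vertex 1.185 4.39 3.654
vertex 1.577 4.085 3.395
endloop
endfacet
facet normal -0.711 -0.459 -0.533
outer loop
vertex 0.212 3.76 2.924
vertex 0.603 3.455 2.665
vertex 0.325 3.338 3.137
endloop
endfacet
facet normal -0.664 0.187 0.724
outer loop
vertex 0.212 3.76 2.924
vertex 0.325 3.338 3.137
vertex 1.185 4.39 3.654
endloop
endfacet
facet normal -0.664 0.187 0.724
outer loop
vertex 1.185 4.39 3.654
vertex 0.325 3.338 3.137
vertex 1.298 3.968 3.867
endloop
endfacet
facet normal 0.710 0.459 0.534
outer loop
vertex 1.185 4.39 3.654
vertex 1.298 3.968 3.867
vertex 1.577 4.085 3.395
endloop
endfacet
facet normal -0.711 -0.459 -0.533
outer loop
vertex 0.325 3.338 3.137
vertex 0.603 3.455 2.665
vertex 0.648 3.004 2.994
endloop
endfacet
facet normal -0.231 -0.563 0.794
outer loop
vertex 0.325 3.338 3.137
vertex 0.648 3.004 2.994
vertex 1.298 3.968 3.867
endloop
endfacet
facet normal -0.231 -0.563 0.794
outer loop
vertex 1.298 3.968 3.867
vertex 0.648 3.004 2.994
vertex 1.621 3.634 3.724
endloop
endfacet
facet normal 0.711 0.459 0.534
outer loop
vertex 1.298 3.968 3.867
vertex 1.621 3.634 3.724
vertex 1.577 4.085 3.395
endloop
endfacet
facet normal -0.710 -0.460 -0.533
outer loop
vertex 0.648 3.004 2.994
vertex 0.603 3.455 2.665
vertex 0.938 3.01 2.603
endloop
endfacet
facet normal 0.376 -0.888 0.265
outer loop
vertex 0.648 3.004 2.994
vertex 0.938 3.01 2.603
vertex 1.621 3.634 3.724
endloop
endfacet
facet normal 0.375 -0.888 0.266
outer loop
vertex 1.621 3.634 3.724
vertex 0.938 3.01 2.603
vertex 1.911 3.64 3.334
endloop
endfacet
facet normal 0.709 0.459 0.535
outer loop
vertex 1.621 3.634 3.724
vertex 1.911 3.64 3.334
vertex 1.577 4.085 3.395
endloop
endfacet
facet normal -0.710 -0.460 -0.533
outer loop
vertex 0.938 3.01 2.603
vertex 0.603 3.455 2.665
vertex 0.975 3.351 2.259
endloop
endfacet
facet normal 0.700 -0.543 -0.463
outer loop
vertex 0.938 3.01 2.603
vertex 0.975 3.351 2.259
vertex 1.911 3.64 3.334
endloop
endfacet
facet normal 0.700 -0.543 -0.463
outer loop
vertex 1.911 3.64 3.334
vertex 0.975 3.351 2.259
vertex 1.948 3.981 2.99
endloop
endfacet
facet normal 0.710 0.460 0.533
outer loop
vertex 1.911 3.64 3.334
vertex 1.948 3.981 2.99
vertex 1.577 4.085 3.395
endloop
endfacet
facet normal -0.872 -0.034 0.488
outer loop
vertex -2.117 -2.04 -3.312
vertex -1.792 -1.245 -2.675
vertex -2.469 -1.425 -3.899
endloop
endfacet
facet normal -0.304 -0.743 -0.596
outer loop
vertex -1.168 -1.375 -4.625
vertex -2.117 -2.04 -3.312
vertex -2.469 -1.425 -3.899
endloop
endfacet
facet normal -0.873 -0.033 0.487
outer loop
vertex -2.469 -1.425 -3.899
vertex -1.792 -1.245 -2.675
vertex -2.143 -0.63 -3.262
endloop
endfacet
facet normal -0.382 0.668 -0.638
outer loop
vertex -2.143 -0.63 -3.262
vertex -1.168 -1.375 -4.625
vertex -2.469 -1.425 -3.899
endloop
endfacet
facet normal 0.382 -0.668 0.639
outer loop
vertex -2.117 -2.04 -3.312
vertex -0.491 -1.195 -3.401
vertex -1.792 -1.245 -2.675
endloop
endfacet
facet normal -0.304 -0.743 -0.596
outer loop
vertex -0.817 -1.99 -4.038
vertex -2.117 -2.04 -3.312
vertex -1.168 -1.375 -4.625
endloop
endfacet
facet normal 0.382 -0.668 0.638
outer loop
vertex -0.817 -1.99 -4.038
vertex -0.491 -1.195 -3.401
vertex -2.117 -2.04 -3.312
endloop
endfacet
facet normal 0.304 0.743 0.596
outer loop
vertex -1.792 -1.245 -2.675
vertex -0.491 -1.195 -3.401
vertex -2.143 -0.63 -3.262
endloop
endfacet
facet normal -0.382 0.668 -0.639
outer loop
vertex -0.843 -0.58 -3.988
vertex -1.168 -1.375 -4.625
vertex -2.143 -0.63 -3.262
endloop
endfacet
facet normal 0.304 0.743 0.596
outer loop
vertex -2.143 -0.63 -3.262
vertex -0.491 -1.195 -3.401
vertex -0.843 -0.58 -3.988
endloop
endfacet
facet normal 0.873 0.033 -0.487
outer loop
vertex -0.843 -0.58 -3.988
vertex -0.817 -1.99 -4.038
vertex -1.168 -1.375 -4.625
endloop
endfacet
facet normal 0.872 0.033 -0.488
outer loop
vertex -0.491 -1.195 -3.401
vertex -0.817 -1.99 -4.038
vertex -0.843 -0.58 -3.988
endloop
endfacet

endsolid


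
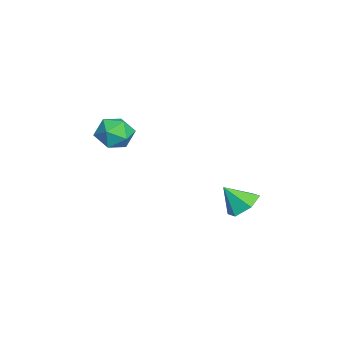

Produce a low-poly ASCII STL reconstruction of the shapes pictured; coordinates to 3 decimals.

solid 
facet normal -0.755 0.655 0.020
outer loop
vertex -1.365 -2.14 -1.728
vertex -1.386 -2.192 -0.815
vertex -0.856 -1.569 -1.226
endloop
endfacet
facet normal -0.332 0.772 -0.542
outer loop
vertex -1.365 -2.14 -1.728
vertex -0.856 -1.569 -1.226
vertex -0.507 -1.949 -1.981
endloop
endfacet
facet normal -0.314 0.176 -0.933
outer loop
vertex -1.365 -2.14 -1.728
vertex -0.507 -1.949 -1.981
vertex -0.82 -2.807 -2.037
endloop
endfacet
facet normal -0.727 -0.311 -0.612
outer loop
vertex -1.365 -2.14 -1.728
vertex -0.82 -2.807 -2.037
vertex -1.363 -2.957 -1.316
endloop
endfacet
facet normal -1.000 -0.014 -0.024
outer loop
vertex -1.365 -2.14 -1.728
vertex -1.363 -2.957 -1.316
vertex -1.386 -2.192 -0.815
endloop
endfacet
facet normal 0.328 0.896 -0.299
outer loop
vertex -0.507 -1.949 -1.981
vertex -0.856 -1.569 -1.226
vertex 0.003 -1.883 -1.224
endloop
endfacet
facet normal -0.358 0.707 0.610
outer loop
vertex -0.856 -1.569 -1.226
vertex -1.386 -2.192 -0.815
vertex -0.54 -2.033 -0.503
endloop
endfacet
facet normal -0.753 -0.376 0.540
outer loop
vertex -1.386 -2.192 -0.815
vertex -1.363 -2.957 -1.316
vertex -0.853 -2.891 -0.559
endloop
endfacet
facet normal -0.312 -0.856 -0.413
outer loop
vertex -1.363 -2.957 -1.316
vertex -0.82 -2.807 -2.037
vertex -0.504 -3.271 -1.314
endloop
endfacet
facet normal 0.357 -0.069 -0.932
outer loop
vertex -0.82 -2.807 -2.037
vertex -0.507 -1.949 -1.981
vertex 0.026 -2.648 -1.725
endloop
endfacet
facet normal 0.727 0.311 0.612
outer loop
vertex 0.005 -2.7 -0.812
vertex 0.003 -1.883 -1.224
vertex -0.54 -2.033 -0.503
endloop
endfacet
facet normal 0.314 -0.176 0.933
outer loop
vertex 0.005 -2.7 -0.812
vertex -0.54 -2.033 -0.503
vertex -0.853 -2.891 -0.559
endloop
endfacet
facet normal 0.332 -0.772 0.542
outer loop
vertex 0.005 -2.7 -0.812
vertex -0.853 -2.891 -0.559
vertex -0.504 -3.271 -1.314
endloop
endfacet
facet normal 0.755 -0.655 -0.020
outer loop
vertex 0.005 -2.7 -0.812
vertex -0.504 -3.271 -1.314
vertex 0.026 -2.648 -1.725
endloop
endfacet
facet normal 1.000 0.014 0.024
outer loop
vertex 0.005 -2.7 -0.812
vertex 0.026 -2.648 -1.725
vertex 0.003 -1.883 -1.224
endloop
endfacet
facet normal 0.312 0.856 0.413
outer loop
vertex -0.54 -2.033 -0.503
vertex 0.003 -1.883 -1.224
vertex -0.856 -1.569 -1.226
endloop
endfacet
facet normal -0.357 0.069 0.932
outer loop
vertex -0.853 -2.891 -0.559
vertex -0.54 -2.033 -0.503
vertex -1.386 -2.192 -0.815
endloop
endfacet
facet normal -0.328 -0.896 0.299
outer loop
vertex -0.504 -3.271 -1.314
vertex -0.853 -2.891 -0.559
vertex -1.363 -2.957 -1.316
endloop
endfacet
facet normal 0.358 -0.707 -0.610
outer loop
vertex 0.026 -2.648 -1.725
vertex -0.504 -3.271 -1.314
vertex -0.82 -2.807 -2.037
endloop
endfacet
facet normal 0.753 0.376 -0.540
outer loop
vertex 0.003 -1.883 -1.224
vertex 0.026 -2.648 -1.725
vertex -0.507 -1.949 -1.981
endloop
endfacet
facet normal 0.068 0.648 -0.758
outer loop
vertex 1.961 3.173 -3.936
vertex 1.243 2.875 -4.255
vertex 1.228 3.514 -3.71
endloop
endfacet
facet normal 0.386 0.239 0.891
outer loop
vertex 1.961 3.173 -3.936
vertex 1.228 3.514 -3.71
vertex 1.157 2.045 -3.285
endloop
endfacet
facet normal 0.067 0.648 -0.758
outer loop
vertex 1.228 3.514 -3.71
vertex 1.243 2.875 -4.255
vertex 0.51 3.216 -4.028
endloop
endfacet
facet normal -0.480 0.265 0.836
outer loop
vertex 1.228 3.514 -3.71
vertex 0.51 3.216 -4.028
vertex 1.157 2.045 -3.285
endloop
endfacet
facet normal 0.068 0.650 -0.757
outer loop
vertex 0.51 3.216 -4.028
vertex 1.243 2.875 -4.255
vertex 0.525 2.578 -4.574
endloop
endfacet
facet normal -0.901 -0.295 0.320
outer loop
vertex 0.51 3.216 -4.028
vertex 0.525 2.578 -4.574
vertex 1.157 2.045 -3.285
endloop
endfacet
facet normal 0.068 0.649 -0.758
outer loop
vertex 0.525 2.578 -4.574
vertex 1.243 2.875 -4.255
vertex 1.258 2.237 -4.8
endloop
endfacet
facet normal -0.453 -0.880 -0.142
outer loop
vertex 0.525 2.578 -4.574
vertex 1.258 2.237 -4.8
vertex 1.157 2.045 -3.285
endloop
endfacet
facet normal 0.067 0.649 -0.758
outer loop
vertex 1.258 2.237 -4.8
vertex 1.243 2.875 -4.255
vertex 1.976 2.534 -4.482
endloop
endfacet
facet normal 0.414 -0.906 -0.087
outer loop
vertex 1.258 2.237 -4.8
vertex 1.976 2.534 -4.482
vertex 1.157 2.045 -3.285
endloop
endfacet
facet normal 0.067 0.649 -0.758
outer loop
vertex 1.976 2.534 -4.482
vertex 1.243 2.875 -4.255
vertex 1.961 3.173 -3.936
endloop
endfacet
facet normal 0.834 -0.347 0.429
outer loop
vertex 1.976 2.534 -4.482
vertex 1.961 3.173 -3.936
vertex 1.157 2.045 -3.285
endloop
endfacet

endsolid


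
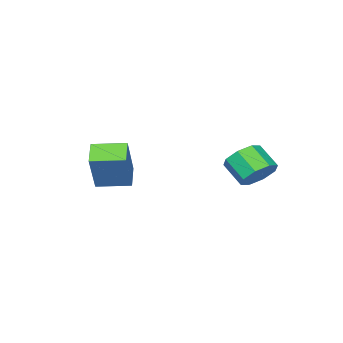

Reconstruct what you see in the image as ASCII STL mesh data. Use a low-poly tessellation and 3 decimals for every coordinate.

solid 
facet normal 0.045 0.766 -0.641
outer loop
vertex -0.542 3.519 3.335
vertex -1.182 3.173 2.876
vertex -1.135 3.722 3.536
endloop
endfacet
facet normal 0.432 0.564 0.704
outer loop
vertex -0.542 3.519 3.335
vertex -1.135 3.722 3.536
vertex -0.599 2.553 4.143
endloop
endfacet
facet normal 0.432 0.564 0.704
outer loop
vertex -0.599 2.553 4.143
vertex -1.135 3.722 3.536
vertex -1.192 2.756 4.344
endloop
endfacet
facet normal -0.045 -0.766 0.641
outer loop
vertex -0.599 2.553 4.143
vertex -1.192 2.756 4.344
vertex -1.238 2.207 3.684
endloop
endfacet
facet normal 0.044 0.767 -0.641
outer loop
vertex -1.135 3.722 3.536
vertex -1.182 3.173 2.876
vertex -1.755 3.603 3.351
endloop
endfacet
facet normal -0.331 0.617 0.714
outer loop
vertex -1.135 3.722 3.536
vertex -1.755 3.603 3.351
vertex -1.192 2.756 4.344
endloop
endfacet
facet normal -0.332 0.617 0.714
outer loop
vertex -1.192 2.756 4.344
vertex -1.755 3.603 3.351
vertex -1.812 2.638 4.158
endloop
endfacet
facet normal -0.046 -0.766 0.641
outer loop
vertex -1.192 2.756 4.344
vertex -1.812 2.638 4.158
vertex -1.238 2.207 3.684
endloop
endfacet
facet normal 0.046 0.767 -0.640
outer loop
vertex -1.755 3.603 3.351
vertex -1.182 3.173 2.876
vertex -2.039 3.233 2.887
endloop
endfacet
facet normal -0.901 0.309 0.305
outer loop
vertex -1.755 3.603 3.351
vertex -2.039 3.233 2.887
vertex -1.812 2.638 4.158
endloop
endfacet
facet normal -0.901 0.309 0.305
outer loop
vertex -1.812 2.638 4.158
vertex -2.039 3.233 2.887
vertex -2.096 2.267 3.695
endloop
endfacet
facet normal -0.045 -0.766 0.641
outer loop
vertex -1.812 2.638 4.158
vertex -2.096 2.267 3.695
vertex -1.238 2.207 3.684
endloop
endfacet
facet normal 0.045 0.766 -0.641
outer loop
vertex -2.039 3.233 2.887
vertex -1.182 3.173 2.876
vertex -1.821 2.827 2.417
endloop
endfacet
facet normal -0.942 -0.180 -0.282
outer loop
vertex -2.039 3.233 2.887
vertex -1.821 2.827 2.417
vertex -2.096 2.267 3.695
endloop
endfacet
facet normal -0.942 -0.180 -0.282
outer loop
vertex -2.096 2.267 3.695
vertex -1.821 2.827 2.417
vertex -1.878 1.861 3.225
endloop
endfacet
facet normal -0.045 -0.766 0.641
outer loop
vertex -2.096 2.267 3.695
vertex -1.878 1.861 3.225
vertex -1.238 2.207 3.684
endloop
endfacet
facet normal 0.045 0.766 -0.641
outer loop
vertex -1.821 2.827 2.417
vertex -1.182 3.173 2.876
vertex -1.228 2.624 2.216
endloop
endfacet
facet normal -0.432 -0.564 -0.704
outer loop
vertex -1.821 2.827 2.417
vertex -1.228 2.624 2.216
vertex -1.878 1.861 3.225
endloop
endfacet
facet normal -0.432 -0.564 -0.704
outer loop
vertex -1.878 1.861 3.225
vertex -1.228 2.624 2.216
vertex -1.285 1.658 3.024
endloop
endfacet
facet normal -0.045 -0.766 0.641
outer loop
vertex -1.878 1.861 3.225
vertex -1.285 1.658 3.024
vertex -1.238 2.207 3.684
endloop
endfacet
facet normal 0.046 0.766 -0.641
outer loop
vertex -1.228 2.624 2.216
vertex -1.182 3.173 2.876
vertex -0.608 2.742 2.402
endloop
endfacet
facet normal 0.332 -0.617 -0.714
outer loop
vertex -1.228 2.624 2.216
vertex -0.608 2.742 2.402
vertex -1.285 1.658 3.024
endloop
endfacet
facet normal 0.331 -0.617 -0.714
outer loop
vertex -1.285 1.658 3.024
vertex -0.608 2.742 2.402
vertex -0.665 1.777 3.209
endloop
endfacet
facet normal -0.044 -0.767 0.641
outer loop
vertex -1.285 1.658 3.024
vertex -0.665 1.777 3.209
vertex -1.238 2.207 3.684
endloop
endfacet
facet normal 0.045 0.766 -0.641
outer loop
vertex -0.608 2.742 2.402
vertex -1.182 3.173 2.876
vertex -0.324 3.113 2.865
endloop
endfacet
facet normal 0.901 -0.309 -0.305
outer loop
vertex -0.608 2.742 2.402
vertex -0.324 3.113 2.865
vertex -0.665 1.777 3.209
endloop
endfacet
facet normal 0.901 -0.309 -0.305
outer loop
vertex -0.665 1.777 3.209
vertex -0.324 3.113 2.865
vertex -0.381 2.147 3.673
endloop
endfacet
facet normal -0.046 -0.767 0.640
outer loop
vertex -0.665 1.777 3.209
vertex -0.381 2.147 3.673
vertex -1.238 2.207 3.684
endloop
endfacet
facet normal 0.045 0.766 -0.641
outer loop
vertex -0.324 3.113 2.865
vertex -1.182 3.173 2.876
vertex -0.542 3.519 3.335
endloop
endfacet
facet normal 0.942 0.180 0.282
outer loop
vertex -0.324 3.113 2.865
vertex -0.542 3.519 3.335
vertex -0.381 2.147 3.673
endloop
endfacet
facet normal 0.942 0.180 0.282
outer loop
vertex -0.381 2.147 3.673
vertex -0.542 3.519 3.335
vertex -0.599 2.553 4.143
endloop
endfacet
facet normal -0.045 -0.766 0.641
outer loop
vertex -0.381 2.147 3.673
vertex -0.599 2.553 4.143
vertex -1.238 2.207 3.684
endloop
endfacet
facet normal -0.436 -0.289 -0.852
outer loop
vertex 1.761 -2.766 2.458
vertex 0.843 -1.66 2.552
vertex 2.473 -2.126 1.877
endloop
endfacet
facet normal 0.637 -0.768 -0.065
outer loop
vertex 3.357 -1.54 3.608
vertex 1.761 -2.766 2.458
vertex 2.473 -2.126 1.877
endloop
endfacet
facet normal -0.436 -0.288 -0.853
outer loop
vertex 2.473 -2.126 1.877
vertex 0.843 -1.66 2.552
vertex 1.555 -1.02 1.972
endloop
endfacet
facet normal 0.636 0.572 -0.518
outer loop
vertex 1.555 -1.02 1.972
vertex 3.357 -1.54 3.608
vertex 2.473 -2.126 1.877
endloop
endfacet
facet normal -0.636 -0.572 0.518
outer loop
vertex 1.761 -2.766 2.458
vertex 1.727 -1.074 4.283
vertex 0.843 -1.66 2.552
endloop
endfacet
facet normal 0.637 -0.768 -0.065
outer loop
vertex 2.645 -2.18 4.188
vertex 1.761 -2.766 2.458
vertex 3.357 -1.54 3.608
endloop
endfacet
facet normal -0.636 -0.572 0.519
outer loop
vertex 2.645 -2.18 4.188
vertex 1.727 -1.074 4.283
vertex 1.761 -2.766 2.458
endloop
endfacet
facet normal -0.637 0.768 0.065
outer loop
vertex 0.843 -1.66 2.552
vertex 1.727 -1.074 4.283
vertex 1.555 -1.02 1.972
endloop
endfacet
facet normal 0.636 0.572 -0.519
outer loop
vertex 2.439 -0.434 3.702
vertex 3.357 -1.54 3.608
vertex 1.555 -1.02 1.972
endloop
endfacet
facet normal -0.637 0.768 0.065
outer loop
vertex 1.555 -1.02 1.972
vertex 1.727 -1.074 4.283
vertex 2.439 -0.434 3.702
endloop
endfacet
facet normal 0.435 0.289 0.853
outer loop
vertex 2.439 -0.434 3.702
vertex 2.645 -2.18 4.188
vertex 3.357 -1.54 3.608
endloop
endfacet
facet normal 0.436 0.289 0.852
outer loop
vertex 1.727 -1.074 4.283
vertex 2.645 -2.18 4.188
vertex 2.439 -0.434 3.702
endloop
endfacet

endsolid


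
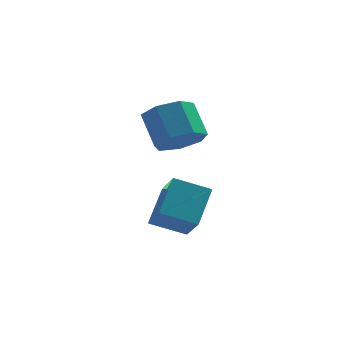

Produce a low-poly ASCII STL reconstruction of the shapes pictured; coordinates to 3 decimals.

solid 
facet normal 0.363 -0.541 -0.759
outer loop
vertex -0.906 3.798 1.761
vertex -1.589 3.032 1.98
vertex -1.71 3.853 1.337
endloop
endfacet
facet normal 0.298 0.839 -0.455
outer loop
vertex -0.906 3.798 1.761
vertex -1.71 3.853 1.337
vertex -1.508 4.695 3.021
endloop
endfacet
facet normal 0.297 0.839 -0.455
outer loop
vertex -1.508 4.695 3.021
vertex -1.71 3.853 1.337
vertex -2.313 4.75 2.598
endloop
endfacet
facet normal -0.362 0.540 0.760
outer loop
vertex -1.508 4.695 3.021
vertex -2.313 4.75 2.598
vertex -2.191 3.928 3.24
endloop
endfacet
facet normal 0.363 -0.541 -0.759
outer loop
vertex -1.71 3.853 1.337
vertex -1.589 3.032 1.98
vertex -2.424 3.289 1.397
endloop
endfacet
facet normal -0.505 0.571 -0.647
outer loop
vertex -1.71 3.853 1.337
vertex -2.424 3.289 1.397
vertex -2.313 4.75 2.598
endloop
endfacet
facet normal -0.506 0.570 -0.647
outer loop
vertex -2.313 4.75 2.598
vertex -2.424 3.289 1.397
vertex -3.026 4.186 2.658
endloop
endfacet
facet normal -0.363 0.540 0.760
outer loop
vertex -2.313 4.75 2.598
vertex -3.026 4.186 2.658
vertex -2.191 3.928 3.24
endloop
endfacet
facet normal 0.364 -0.540 -0.759
outer loop
vertex -2.424 3.289 1.397
vertex -1.589 3.032 1.98
vertex -2.508 2.531 1.896
endloop
endfacet
facet normal -0.927 -0.129 -0.351
outer loop
vertex -2.424 3.289 1.397
vertex -2.508 2.531 1.896
vertex -3.026 4.186 2.658
endloop
endfacet
facet normal -0.927 -0.128 -0.352
outer loop
vertex -3.026 4.186 2.658
vertex -2.508 2.531 1.896
vertex -3.111 3.428 3.157
endloop
endfacet
facet normal -0.362 0.541 0.759
outer loop
vertex -3.026 4.186 2.658
vertex -3.111 3.428 3.157
vertex -2.191 3.928 3.24
endloop
endfacet
facet normal 0.364 -0.540 -0.759
outer loop
vertex -2.508 2.531 1.896
vertex -1.589 3.032 1.98
vertex -1.9 2.15 2.458
endloop
endfacet
facet normal -0.650 -0.730 0.209
outer loop
vertex -2.508 2.531 1.896
vertex -1.9 2.15 2.458
vertex -3.111 3.428 3.157
endloop
endfacet
facet normal -0.650 -0.730 0.209
outer loop
vertex -3.111 3.428 3.157
vertex -1.9 2.15 2.458
vertex -2.503 3.047 3.718
endloop
endfacet
facet normal -0.362 0.540 0.760
outer loop
vertex -3.111 3.428 3.157
vertex -2.503 3.047 3.718
vertex -2.191 3.928 3.24
endloop
endfacet
facet normal 0.364 -0.540 -0.759
outer loop
vertex -1.9 2.15 2.458
vertex -1.589 3.032 1.98
vertex -1.058 2.433 2.66
endloop
endfacet
facet normal 0.116 -0.782 0.612
outer loop
vertex -1.9 2.15 2.458
vertex -1.058 2.433 2.66
vertex -2.503 3.047 3.718
endloop
endfacet
facet normal 0.115 -0.783 0.612
outer loop
vertex -2.503 3.047 3.718
vertex -1.058 2.433 2.66
vertex -1.66 3.329 3.92
endloop
endfacet
facet normal -0.363 0.540 0.759
outer loop
vertex -2.503 3.047 3.718
vertex -1.66 3.329 3.92
vertex -2.191 3.928 3.24
endloop
endfacet
facet normal 0.362 -0.541 -0.759
outer loop
vertex -1.058 2.433 2.66
vertex -1.589 3.032 1.98
vertex -0.615 3.166 2.349
endloop
endfacet
facet normal 0.795 -0.245 0.554
outer loop
vertex -1.058 2.433 2.66
vertex -0.615 3.166 2.349
vertex -1.66 3.329 3.92
endloop
endfacet
facet normal 0.795 -0.245 0.554
outer loop
vertex -1.66 3.329 3.92
vertex -0.615 3.166 2.349
vertex -1.218 4.063 3.61
endloop
endfacet
facet normal -0.364 0.540 0.759
outer loop
vertex -1.66 3.329 3.92
vertex -1.218 4.063 3.61
vertex -2.191 3.928 3.24
endloop
endfacet
facet normal 0.362 -0.540 -0.760
outer loop
vertex -0.615 3.166 2.349
vertex -1.589 3.032 1.98
vertex -0.906 3.798 1.761
endloop
endfacet
facet normal 0.875 0.477 0.079
outer loop
vertex -0.615 3.166 2.349
vertex -0.906 3.798 1.761
vertex -1.218 4.063 3.61
endloop
endfacet
facet normal 0.876 0.476 0.080
outer loop
vertex -1.218 4.063 3.61
vertex -0.906 3.798 1.761
vertex -1.508 4.695 3.021
endloop
endfacet
facet normal -0.364 0.540 0.759
outer loop
vertex -1.218 4.063 3.61
vertex -1.508 4.695 3.021
vertex -2.191 3.928 3.24
endloop
endfacet
facet normal -0.923 -0.100 0.373
outer loop
vertex -2.103 0.402 -0.64
vertex -1.729 1.668 0.627
vertex -2.633 1.56 -1.641
endloop
endfacet
facet normal -0.204 -0.692 -0.692
outer loop
vertex -1.231 1.712 -2.207
vertex -2.103 0.402 -0.64
vertex -2.633 1.56 -1.641
endloop
endfacet
facet normal -0.923 -0.100 0.373
outer loop
vertex -2.633 1.56 -1.641
vertex -1.729 1.668 0.627
vertex -2.259 2.826 -0.374
endloop
endfacet
facet normal -0.327 0.715 -0.618
outer loop
vertex -2.259 2.826 -0.374
vertex -1.231 1.712 -2.207
vertex -2.633 1.56 -1.641
endloop
endfacet
facet normal 0.327 -0.715 0.618
outer loop
vertex -2.103 0.402 -0.64
vertex -0.327 1.82 0.061
vertex -1.729 1.668 0.627
endloop
endfacet
facet normal -0.204 -0.692 -0.692
outer loop
vertex -0.701 0.554 -1.206
vertex -2.103 0.402 -0.64
vertex -1.231 1.712 -2.207
endloop
endfacet
facet normal 0.327 -0.715 0.618
outer loop
vertex -0.701 0.554 -1.206
vertex -0.327 1.82 0.061
vertex -2.103 0.402 -0.64
endloop
endfacet
facet normal 0.204 0.692 0.692
outer loop
vertex -1.729 1.668 0.627
vertex -0.327 1.82 0.061
vertex -2.259 2.826 -0.374
endloop
endfacet
facet normal -0.327 0.715 -0.618
outer loop
vertex -0.857 2.978 -0.94
vertex -1.231 1.712 -2.207
vertex -2.259 2.826 -0.374
endloop
endfacet
facet normal 0.204 0.692 0.692
outer loop
vertex -2.259 2.826 -0.374
vertex -0.327 1.82 0.061
vertex -0.857 2.978 -0.94
endloop
endfacet
facet normal 0.923 0.100 -0.373
outer loop
vertex -0.857 2.978 -0.94
vertex -0.701 0.554 -1.206
vertex -1.231 1.712 -2.207
endloop
endfacet
facet normal 0.923 0.100 -0.373
outer loop
vertex -0.327 1.82 0.061
vertex -0.701 0.554 -1.206
vertex -0.857 2.978 -0.94
endloop
endfacet

endsolid


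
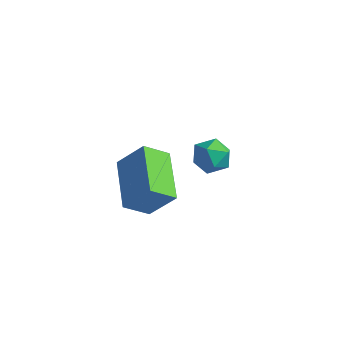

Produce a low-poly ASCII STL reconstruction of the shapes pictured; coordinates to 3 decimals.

solid 
facet normal -0.601 -0.274 -0.751
outer loop
vertex 0.03 -1.49 3.421
vertex -1.394 -0.115 4.06
vertex 0.5 -0.693 2.754
endloop
endfacet
facet normal 0.684 -0.661 -0.308
outer loop
vertex 1.354 -0.305 3.82
vertex 0.03 -1.49 3.421
vertex 0.5 -0.693 2.754
endloop
endfacet
facet normal -0.601 -0.274 -0.751
outer loop
vertex 0.5 -0.693 2.754
vertex -1.394 -0.115 4.06
vertex -0.924 0.681 3.393
endloop
endfacet
facet normal 0.412 0.699 -0.585
outer loop
vertex -0.924 0.681 3.393
vertex 1.354 -0.305 3.82
vertex 0.5 -0.693 2.754
endloop
endfacet
facet normal -0.412 -0.699 0.585
outer loop
vertex 0.03 -1.49 3.421
vertex -0.54 0.273 5.126
vertex -1.394 -0.115 4.06
endloop
endfacet
facet normal 0.684 -0.661 -0.307
outer loop
vertex 0.884 -1.101 4.487
vertex 0.03 -1.49 3.421
vertex 1.354 -0.305 3.82
endloop
endfacet
facet normal -0.412 -0.699 0.585
outer loop
vertex 0.884 -1.101 4.487
vertex -0.54 0.273 5.126
vertex 0.03 -1.49 3.421
endloop
endfacet
facet normal -0.684 0.661 0.307
outer loop
vertex -1.394 -0.115 4.06
vertex -0.54 0.273 5.126
vertex -0.924 0.681 3.393
endloop
endfacet
facet normal 0.412 0.699 -0.585
outer loop
vertex -0.07 1.07 4.459
vertex 1.354 -0.305 3.82
vertex -0.924 0.681 3.393
endloop
endfacet
facet normal -0.685 0.661 0.307
outer loop
vertex -0.924 0.681 3.393
vertex -0.54 0.273 5.126
vertex -0.07 1.07 4.459
endloop
endfacet
facet normal 0.601 0.274 0.751
outer loop
vertex -0.07 1.07 4.459
vertex 0.884 -1.101 4.487
vertex 1.354 -0.305 3.82
endloop
endfacet
facet normal 0.601 0.274 0.751
outer loop
vertex -0.54 0.273 5.126
vertex 0.884 -1.101 4.487
vertex -0.07 1.07 4.459
endloop
endfacet
facet normal -0.239 0.915 0.325
outer loop
vertex 0.093 4.193 2.683
vertex -0.682 4.001 2.654
vertex -0.263 3.873 3.323
endloop
endfacet
facet normal 0.398 0.713 0.578
outer loop
vertex 0.093 4.193 2.683
vertex -0.263 3.873 3.323
vertex 0.47 3.635 3.112
endloop
endfacet
facet normal 0.821 0.571 0.021
outer loop
vertex 0.093 4.193 2.683
vertex 0.47 3.635 3.112
vertex 0.504 3.616 2.314
endloop
endfacet
facet normal 0.447 0.686 -0.574
outer loop
vertex 0.093 4.193 2.683
vertex 0.504 3.616 2.314
vertex -0.208 3.843 2.031
endloop
endfacet
facet normal -0.208 0.899 -0.386
outer loop
vertex 0.093 4.193 2.683
vertex -0.208 3.843 2.031
vertex -0.682 4.001 2.654
endloop
endfacet
facet normal 0.307 0.107 0.946
outer loop
vertex 0.47 3.635 3.112
vertex -0.263 3.873 3.323
vertex -0.072 3.097 3.349
endloop
endfacet
facet normal -0.723 0.435 0.536
outer loop
vertex -0.263 3.873 3.323
vertex -0.682 4.001 2.654
vertex -0.784 3.324 3.066
endloop
endfacet
facet normal -0.674 0.408 -0.616
outer loop
vertex -0.682 4.001 2.654
vertex -0.208 3.843 2.031
vertex -0.75 3.305 2.268
endloop
endfacet
facet normal 0.386 0.064 -0.920
outer loop
vertex -0.208 3.843 2.031
vertex 0.504 3.616 2.314
vertex -0.017 3.067 2.057
endloop
endfacet
facet normal 0.992 -0.122 0.045
outer loop
vertex 0.504 3.616 2.314
vertex 0.47 3.635 3.112
vertex 0.402 2.939 2.726
endloop
endfacet
facet normal -0.447 -0.686 0.574
outer loop
vertex -0.373 2.747 2.697
vertex -0.072 3.097 3.349
vertex -0.784 3.324 3.066
endloop
endfacet
facet normal -0.821 -0.571 -0.021
outer loop
vertex -0.373 2.747 2.697
vertex -0.784 3.324 3.066
vertex -0.75 3.305 2.268
endloop
endfacet
facet normal -0.398 -0.713 -0.578
outer loop
vertex -0.373 2.747 2.697
vertex -0.75 3.305 2.268
vertex -0.017 3.067 2.057
endloop
endfacet
facet normal 0.239 -0.915 -0.325
outer loop
vertex -0.373 2.747 2.697
vertex -0.017 3.067 2.057
vertex 0.402 2.939 2.726
endloop
endfacet
facet normal 0.208 -0.899 0.386
outer loop
vertex -0.373 2.747 2.697
vertex 0.402 2.939 2.726
vertex -0.072 3.097 3.349
endloop
endfacet
facet normal -0.386 -0.064 0.920
outer loop
vertex -0.784 3.324 3.066
vertex -0.072 3.097 3.349
vertex -0.263 3.873 3.323
endloop
endfacet
facet normal -0.992 0.122 -0.045
outer loop
vertex -0.75 3.305 2.268
vertex -0.784 3.324 3.066
vertex -0.682 4.001 2.654
endloop
endfacet
facet normal -0.307 -0.107 -0.946
outer loop
vertex -0.017 3.067 2.057
vertex -0.75 3.305 2.268
vertex -0.208 3.843 2.031
endloop
endfacet
facet normal 0.723 -0.435 -0.536
outer loop
vertex 0.402 2.939 2.726
vertex -0.017 3.067 2.057
vertex 0.504 3.616 2.314
endloop
endfacet
facet normal 0.674 -0.408 0.616
outer loop
vertex -0.072 3.097 3.349
vertex 0.402 2.939 2.726
vertex 0.47 3.635 3.112
endloop
endfacet

endsolid


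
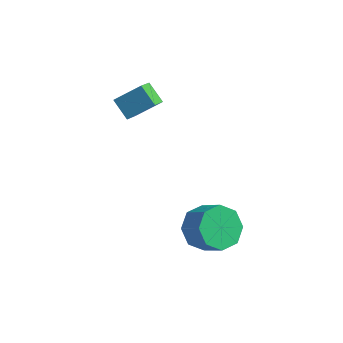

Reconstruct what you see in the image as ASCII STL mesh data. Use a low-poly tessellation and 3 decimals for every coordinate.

solid 
facet normal -0.748 0.248 0.615
outer loop
vertex -2.463 -1.563 1.931
vertex -1.615 -0.866 2.682
vertex -2.671 -0.634 1.304
endloop
endfacet
facet normal -0.638 -0.524 -0.565
outer loop
vertex -1.885 -0.894 0.658
vertex -2.463 -1.563 1.931
vertex -2.671 -0.634 1.304
endloop
endfacet
facet normal -0.748 0.248 0.615
outer loop
vertex -2.671 -0.634 1.304
vertex -1.615 -0.866 2.682
vertex -1.823 0.063 2.055
endloop
endfacet
facet normal -0.183 0.815 -0.550
outer loop
vertex -1.823 0.063 2.055
vertex -1.885 -0.894 0.658
vertex -2.671 -0.634 1.304
endloop
endfacet
facet normal 0.183 -0.815 0.550
outer loop
vertex -2.463 -1.563 1.931
vertex -0.829 -1.126 2.036
vertex -1.615 -0.866 2.682
endloop
endfacet
facet normal -0.638 -0.524 -0.565
outer loop
vertex -1.677 -1.823 1.285
vertex -2.463 -1.563 1.931
vertex -1.885 -0.894 0.658
endloop
endfacet
facet normal 0.183 -0.815 0.550
outer loop
vertex -1.677 -1.823 1.285
vertex -0.829 -1.126 2.036
vertex -2.463 -1.563 1.931
endloop
endfacet
facet normal 0.638 0.524 0.565
outer loop
vertex -1.615 -0.866 2.682
vertex -0.829 -1.126 2.036
vertex -1.823 0.063 2.055
endloop
endfacet
facet normal -0.183 0.815 -0.550
outer loop
vertex -1.037 -0.197 1.409
vertex -1.885 -0.894 0.658
vertex -1.823 0.063 2.055
endloop
endfacet
facet normal 0.638 0.524 0.565
outer loop
vertex -1.823 0.063 2.055
vertex -0.829 -1.126 2.036
vertex -1.037 -0.197 1.409
endloop
endfacet
facet normal 0.748 -0.248 -0.615
outer loop
vertex -1.037 -0.197 1.409
vertex -1.677 -1.823 1.285
vertex -1.885 -0.894 0.658
endloop
endfacet
facet normal 0.748 -0.248 -0.615
outer loop
vertex -0.829 -1.126 2.036
vertex -1.677 -1.823 1.285
vertex -1.037 -0.197 1.409
endloop
endfacet
facet normal -0.751 0.211 -0.626
outer loop
vertex 2.915 -2.479 -3.826
vertex 2.247 -2.597 -3.064
vertex 2.781 -1.813 -3.44
endloop
endfacet
facet normal 0.638 0.478 -0.604
outer loop
vertex 2.915 -2.479 -3.826
vertex 2.781 -1.813 -3.44
vertex 3.861 -2.745 -3.037
endloop
endfacet
facet normal 0.638 0.478 -0.604
outer loop
vertex 3.861 -2.745 -3.037
vertex 2.781 -1.813 -3.44
vertex 3.727 -2.08 -2.652
endloop
endfacet
facet normal 0.751 -0.211 0.626
outer loop
vertex 3.861 -2.745 -3.037
vertex 3.727 -2.08 -2.652
vertex 3.193 -2.863 -2.276
endloop
endfacet
facet normal -0.751 0.211 -0.626
outer loop
vertex 2.781 -1.813 -3.44
vertex 2.247 -2.597 -3.064
vertex 2.334 -1.607 -2.834
endloop
endfacet
facet normal 0.330 0.941 -0.077
outer loop
vertex 2.781 -1.813 -3.44
vertex 2.334 -1.607 -2.834
vertex 3.727 -2.08 -2.652
endloop
endfacet
facet normal 0.330 0.941 -0.078
outer loop
vertex 3.727 -2.08 -2.652
vertex 2.334 -1.607 -2.834
vertex 3.28 -1.873 -2.046
endloop
endfacet
facet normal 0.751 -0.211 0.626
outer loop
vertex 3.727 -2.08 -2.652
vertex 3.28 -1.873 -2.046
vertex 3.193 -2.863 -2.276
endloop
endfacet
facet normal -0.751 0.211 -0.626
outer loop
vertex 2.334 -1.607 -2.834
vertex 2.247 -2.597 -3.064
vertex 1.836 -1.98 -2.363
endloop
endfacet
facet normal -0.172 0.853 0.494
outer loop
vertex 2.334 -1.607 -2.834
vertex 1.836 -1.98 -2.363
vertex 3.28 -1.873 -2.046
endloop
endfacet
facet normal -0.172 0.852 0.495
outer loop
vertex 3.28 -1.873 -2.046
vertex 1.836 -1.98 -2.363
vertex 2.782 -2.247 -1.575
endloop
endfacet
facet normal 0.751 -0.211 0.626
outer loop
vertex 3.28 -1.873 -2.046
vertex 2.782 -2.247 -1.575
vertex 3.193 -2.863 -2.276
endloop
endfacet
facet normal -0.751 0.211 -0.626
outer loop
vertex 1.836 -1.98 -2.363
vertex 2.247 -2.597 -3.064
vertex 1.579 -2.715 -2.303
endloop
endfacet
facet normal -0.572 0.264 0.776
outer loop
vertex 1.836 -1.98 -2.363
vertex 1.579 -2.715 -2.303
vertex 2.782 -2.247 -1.575
endloop
endfacet
facet normal -0.573 0.265 0.776
outer loop
vertex 2.782 -2.247 -1.575
vertex 1.579 -2.715 -2.303
vertex 2.525 -2.981 -1.514
endloop
endfacet
facet normal 0.751 -0.211 0.626
outer loop
vertex 2.782 -2.247 -1.575
vertex 2.525 -2.981 -1.514
vertex 3.193 -2.863 -2.276
endloop
endfacet
facet normal -0.751 0.211 -0.626
outer loop
vertex 1.579 -2.715 -2.303
vertex 2.247 -2.597 -3.064
vertex 1.713 -3.38 -2.688
endloop
endfacet
facet normal -0.638 -0.478 0.604
outer loop
vertex 1.579 -2.715 -2.303
vertex 1.713 -3.38 -2.688
vertex 2.525 -2.981 -1.514
endloop
endfacet
facet normal -0.638 -0.478 0.604
outer loop
vertex 2.525 -2.981 -1.514
vertex 1.713 -3.38 -2.688
vertex 2.659 -3.647 -1.9
endloop
endfacet
facet normal 0.751 -0.211 0.626
outer loop
vertex 2.525 -2.981 -1.514
vertex 2.659 -3.647 -1.9
vertex 3.193 -2.863 -2.276
endloop
endfacet
facet normal -0.751 0.211 -0.626
outer loop
vertex 1.713 -3.38 -2.688
vertex 2.247 -2.597 -3.064
vertex 2.16 -3.587 -3.294
endloop
endfacet
facet normal -0.330 -0.941 0.078
outer loop
vertex 1.713 -3.38 -2.688
vertex 2.16 -3.587 -3.294
vertex 2.659 -3.647 -1.9
endloop
endfacet
facet normal -0.329 -0.941 0.077
outer loop
vertex 2.659 -3.647 -1.9
vertex 2.16 -3.587 -3.294
vertex 3.106 -3.853 -2.506
endloop
endfacet
facet normal 0.751 -0.211 0.626
outer loop
vertex 2.659 -3.647 -1.9
vertex 3.106 -3.853 -2.506
vertex 3.193 -2.863 -2.276
endloop
endfacet
facet normal -0.751 0.211 -0.626
outer loop
vertex 2.16 -3.587 -3.294
vertex 2.247 -2.597 -3.064
vertex 2.658 -3.213 -3.765
endloop
endfacet
facet normal 0.172 -0.852 -0.494
outer loop
vertex 2.16 -3.587 -3.294
vertex 2.658 -3.213 -3.765
vertex 3.106 -3.853 -2.506
endloop
endfacet
facet normal 0.171 -0.852 -0.494
outer loop
vertex 3.106 -3.853 -2.506
vertex 2.658 -3.213 -3.765
vertex 3.604 -3.48 -2.977
endloop
endfacet
facet normal 0.751 -0.211 0.626
outer loop
vertex 3.106 -3.853 -2.506
vertex 3.604 -3.48 -2.977
vertex 3.193 -2.863 -2.276
endloop
endfacet
facet normal -0.751 0.211 -0.626
outer loop
vertex 2.658 -3.213 -3.765
vertex 2.247 -2.597 -3.064
vertex 2.915 -2.479 -3.826
endloop
endfacet
facet normal 0.572 -0.265 -0.776
outer loop
vertex 2.658 -3.213 -3.765
vertex 2.915 -2.479 -3.826
vertex 3.604 -3.48 -2.977
endloop
endfacet
facet normal 0.573 -0.264 -0.776
outer loop
vertex 3.604 -3.48 -2.977
vertex 2.915 -2.479 -3.826
vertex 3.861 -2.745 -3.037
endloop
endfacet
facet normal 0.751 -0.211 0.626
outer loop
vertex 3.604 -3.48 -2.977
vertex 3.861 -2.745 -3.037
vertex 3.193 -2.863 -2.276
endloop
endfacet

endsolid


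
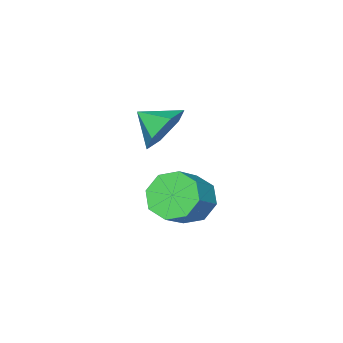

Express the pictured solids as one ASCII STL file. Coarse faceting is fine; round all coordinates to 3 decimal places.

solid 
facet normal -0.215 0.875 -0.434
outer loop
vertex -0.185 -1.942 -0.047
vertex -0.816 -1.788 0.575
vertex 0.03 -1.512 0.713
endloop
endfacet
facet normal 0.893 -0.449 0.001
outer loop
vertex -0.185 -1.942 -0.047
vertex 0.03 -1.512 0.713
vertex -0.584 -2.732 1.045
endloop
endfacet
facet normal -0.214 0.875 -0.435
outer loop
vertex 0.03 -1.512 0.713
vertex -0.816 -1.788 0.575
vertex -0.602 -1.357 1.336
endloop
endfacet
facet normal 0.677 -0.144 0.722
outer loop
vertex 0.03 -1.512 0.713
vertex -0.602 -1.357 1.336
vertex -0.584 -2.732 1.045
endloop
endfacet
facet normal -0.215 0.875 -0.435
outer loop
vertex -0.602 -1.357 1.336
vertex -0.816 -1.788 0.575
vertex -1.447 -1.633 1.198
endloop
endfacet
facet normal -0.091 -0.207 0.974
outer loop
vertex -0.602 -1.357 1.336
vertex -1.447 -1.633 1.198
vertex -0.584 -2.732 1.045
endloop
endfacet
facet normal -0.215 0.875 -0.435
outer loop
vertex -1.447 -1.633 1.198
vertex -0.816 -1.788 0.575
vertex -1.661 -2.064 0.437
endloop
endfacet
facet normal -0.643 -0.575 0.506
outer loop
vertex -1.447 -1.633 1.198
vertex -1.661 -2.064 0.437
vertex -0.584 -2.732 1.045
endloop
endfacet
facet normal -0.215 0.875 -0.434
outer loop
vertex -1.661 -2.064 0.437
vertex -0.816 -1.788 0.575
vertex -1.03 -2.218 -0.185
endloop
endfacet
facet normal -0.425 -0.880 -0.213
outer loop
vertex -1.661 -2.064 0.437
vertex -1.03 -2.218 -0.185
vertex -0.584 -2.732 1.045
endloop
endfacet
facet normal -0.215 0.875 -0.434
outer loop
vertex -1.03 -2.218 -0.185
vertex -0.816 -1.788 0.575
vertex -0.185 -1.942 -0.047
endloop
endfacet
facet normal 0.343 -0.816 -0.465
outer loop
vertex -1.03 -2.218 -0.185
vertex -0.185 -1.942 -0.047
vertex -0.584 -2.732 1.045
endloop
endfacet
facet normal -0.774 -0.159 -0.613
outer loop
vertex -1.241 -1.463 -3.653
vertex -1.762 -1.681 -2.939
vertex -1.568 -0.911 -3.383
endloop
endfacet
facet normal 0.424 0.588 -0.689
outer loop
vertex -1.241 -1.463 -3.653
vertex -1.568 -0.911 -3.383
vertex -0.258 -1.261 -2.875
endloop
endfacet
facet normal 0.424 0.587 -0.689
outer loop
vertex -0.258 -1.261 -2.875
vertex -1.568 -0.911 -3.383
vertex -0.585 -0.708 -2.605
endloop
endfacet
facet normal 0.774 0.159 0.612
outer loop
vertex -0.258 -1.261 -2.875
vertex -0.585 -0.708 -2.605
vertex -0.778 -1.479 -2.161
endloop
endfacet
facet normal -0.774 -0.159 -0.613
outer loop
vertex -1.568 -0.911 -3.383
vertex -1.762 -1.681 -2.939
vertex -2.009 -0.81 -2.853
endloop
endfacet
facet normal -0.033 0.976 -0.213
outer loop
vertex -1.568 -0.911 -3.383
vertex -2.009 -0.81 -2.853
vertex -0.585 -0.708 -2.605
endloop
endfacet
facet normal -0.033 0.976 -0.213
outer loop
vertex -0.585 -0.708 -2.605
vertex -2.009 -0.81 -2.853
vertex -1.026 -0.607 -2.075
endloop
endfacet
facet normal 0.774 0.160 0.613
outer loop
vertex -0.585 -0.708 -2.605
vertex -1.026 -0.607 -2.075
vertex -0.778 -1.479 -2.161
endloop
endfacet
facet normal -0.775 -0.159 -0.612
outer loop
vertex -2.009 -0.81 -2.853
vertex -1.762 -1.681 -2.939
vertex -2.304 -1.219 -2.373
endloop
endfacet
facet normal -0.470 0.793 0.387
outer loop
vertex -2.009 -0.81 -2.853
vertex -2.304 -1.219 -2.373
vertex -1.026 -0.607 -2.075
endloop
endfacet
facet normal -0.470 0.793 0.388
outer loop
vertex -1.026 -0.607 -2.075
vertex -2.304 -1.219 -2.373
vertex -1.321 -1.017 -1.595
endloop
endfacet
facet normal 0.774 0.160 0.612
outer loop
vertex -1.026 -0.607 -2.075
vertex -1.321 -1.017 -1.595
vertex -0.778 -1.479 -2.161
endloop
endfacet
facet normal -0.775 -0.158 -0.612
outer loop
vertex -2.304 -1.219 -2.373
vertex -1.762 -1.681 -2.939
vertex -2.282 -1.899 -2.225
endloop
endfacet
facet normal -0.632 0.145 0.761
outer loop
vertex -2.304 -1.219 -2.373
vertex -2.282 -1.899 -2.225
vertex -1.321 -1.017 -1.595
endloop
endfacet
facet normal -0.632 0.145 0.761
outer loop
vertex -1.321 -1.017 -1.595
vertex -2.282 -1.899 -2.225
vertex -1.299 -1.697 -1.447
endloop
endfacet
facet normal 0.774 0.158 0.613
outer loop
vertex -1.321 -1.017 -1.595
vertex -1.299 -1.697 -1.447
vertex -0.778 -1.479 -2.161
endloop
endfacet
facet normal -0.774 -0.159 -0.612
outer loop
vertex -2.282 -1.899 -2.225
vertex -1.762 -1.681 -2.939
vertex -1.955 -2.452 -2.495
endloop
endfacet
facet normal -0.425 -0.587 0.689
outer loop
vertex -2.282 -1.899 -2.225
vertex -1.955 -2.452 -2.495
vertex -1.299 -1.697 -1.447
endloop
endfacet
facet normal -0.424 -0.588 0.689
outer loop
vertex -1.299 -1.697 -1.447
vertex -1.955 -2.452 -2.495
vertex -0.972 -2.249 -1.717
endloop
endfacet
facet normal 0.774 0.159 0.613
outer loop
vertex -1.299 -1.697 -1.447
vertex -0.972 -2.249 -1.717
vertex -0.778 -1.479 -2.161
endloop
endfacet
facet normal -0.774 -0.160 -0.613
outer loop
vertex -1.955 -2.452 -2.495
vertex -1.762 -1.681 -2.939
vertex -1.514 -2.553 -3.025
endloop
endfacet
facet normal 0.033 -0.976 0.213
outer loop
vertex -1.955 -2.452 -2.495
vertex -1.514 -2.553 -3.025
vertex -0.972 -2.249 -1.717
endloop
endfacet
facet normal 0.033 -0.976 0.213
outer loop
vertex -0.972 -2.249 -1.717
vertex -1.514 -2.553 -3.025
vertex -0.531 -2.35 -2.247
endloop
endfacet
facet normal 0.774 0.159 0.613
outer loop
vertex -0.972 -2.249 -1.717
vertex -0.531 -2.35 -2.247
vertex -0.778 -1.479 -2.161
endloop
endfacet
facet normal -0.774 -0.160 -0.612
outer loop
vertex -1.514 -2.553 -3.025
vertex -1.762 -1.681 -2.939
vertex -1.219 -2.143 -3.505
endloop
endfacet
facet normal 0.471 -0.793 -0.388
outer loop
vertex -1.514 -2.553 -3.025
vertex -1.219 -2.143 -3.505
vertex -0.531 -2.35 -2.247
endloop
endfacet
facet normal 0.470 -0.793 -0.387
outer loop
vertex -0.531 -2.35 -2.247
vertex -1.219 -2.143 -3.505
vertex -0.236 -1.941 -2.727
endloop
endfacet
facet normal 0.775 0.159 0.612
outer loop
vertex -0.531 -2.35 -2.247
vertex -0.236 -1.941 -2.727
vertex -0.778 -1.479 -2.161
endloop
endfacet
facet normal -0.774 -0.158 -0.613
outer loop
vertex -1.219 -2.143 -3.505
vertex -1.762 -1.681 -2.939
vertex -1.241 -1.463 -3.653
endloop
endfacet
facet normal 0.632 -0.145 -0.761
outer loop
vertex -1.219 -2.143 -3.505
vertex -1.241 -1.463 -3.653
vertex -0.236 -1.941 -2.727
endloop
endfacet
facet normal 0.632 -0.145 -0.761
outer loop
vertex -0.236 -1.941 -2.727
vertex -1.241 -1.463 -3.653
vertex -0.258 -1.261 -2.875
endloop
endfacet
facet normal 0.775 0.158 0.612
outer loop
vertex -0.236 -1.941 -2.727
vertex -0.258 -1.261 -2.875
vertex -0.778 -1.479 -2.161
endloop
endfacet

endsolid
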